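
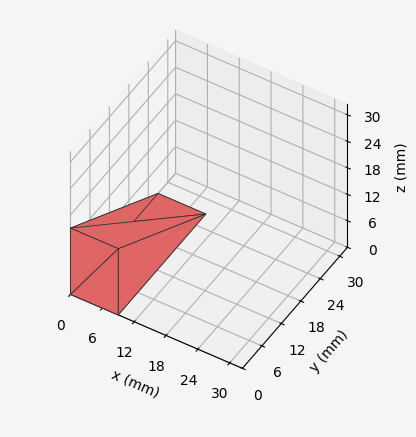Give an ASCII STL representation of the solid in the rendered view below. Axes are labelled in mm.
Reading the render: the shape is a wedge (ramp): 9 × 27 mm base, rising to 15 mm along the y=0 edge and sloping linearly to z=0 at y=27 (dimensions read to the nearest mm from the axis ticks). For the STL, each face is triangulated and given an outward normal.

solid part
  facet normal 0.0000 0.0000 -1.0000
    outer loop
      vertex 9.0 27.0 0.0
      vertex 9.0 0.0 0.0
      vertex 0.0 0.0 0.0
    endloop
  endfacet
  facet normal 0.0000 0.0000 -1.0000
    outer loop
      vertex 0.0 27.0 0.0
      vertex 9.0 27.0 0.0
      vertex 0.0 0.0 0.0
    endloop
  endfacet
  facet normal 0.0000 -1.0000 0.0000
    outer loop
      vertex 0.0 0.0 0.0
      vertex 9.0 0.0 0.0
      vertex 9.0 0.0 15.0
    endloop
  endfacet
  facet normal 0.0000 -1.0000 0.0000
    outer loop
      vertex 0.0 0.0 0.0
      vertex 9.0 0.0 15.0
      vertex 0.0 0.0 15.0
    endloop
  endfacet
  facet normal 0.0000 0.4856 0.8742
    outer loop
      vertex 0.0 0.0 15.0
      vertex 9.0 0.0 15.0
      vertex 9.0 27.0 0.0
    endloop
  endfacet
  facet normal 0.0000 0.4856 0.8742
    outer loop
      vertex 0.0 0.0 15.0
      vertex 9.0 27.0 0.0
      vertex 0.0 27.0 0.0
    endloop
  endfacet
  facet normal -1.0000 0.0000 0.0000
    outer loop
      vertex 0.0 0.0 15.0
      vertex 0.0 27.0 0.0
      vertex 0.0 0.0 0.0
    endloop
  endfacet
  facet normal 1.0000 0.0000 0.0000
    outer loop
      vertex 9.0 0.0 0.0
      vertex 9.0 27.0 0.0
      vertex 9.0 0.0 15.0
    endloop
  endfacet
endsolid part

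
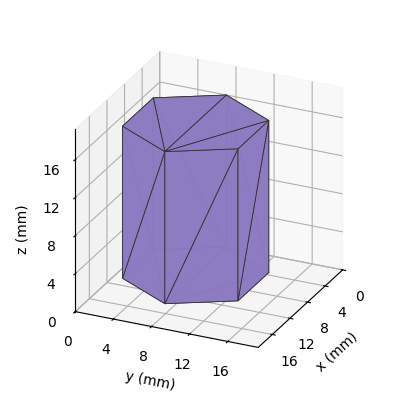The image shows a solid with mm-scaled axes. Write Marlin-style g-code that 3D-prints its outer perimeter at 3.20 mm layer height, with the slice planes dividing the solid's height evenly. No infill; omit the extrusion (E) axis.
Reading the render: the shape is a regular 6-sided prism (a cylinder approximated with 6 flat sides), circumscribed radius ≈ 7 mm, height ≈ 16 mm (dimensions read to the nearest mm from the axis ticks). For the g-code, the solid's height is divided into equal slices at the stated Δz and each level perimeter traced with G1 moves after a G0 lift.

; perimeter-only toolpath
G21 ; units = mm
G90 ; absolute positioning
G28 ; home
; layer 1
G0 Z3.20
G0 X14.00 Y7.00
G1 X10.50 Y13.06
G1 X3.50 Y13.06
G1 X0.00 Y7.00
G1 X3.50 Y0.94
G1 X10.50 Y0.94
G1 X14.00 Y7.00
; layer 2
G0 Z6.40
G0 X14.00 Y7.00
G1 X10.50 Y13.06
G1 X3.50 Y13.06
G1 X0.00 Y7.00
G1 X3.50 Y0.94
G1 X10.50 Y0.94
G1 X14.00 Y7.00
; layer 3
G0 Z9.60
G0 X14.00 Y7.00
G1 X10.50 Y13.06
G1 X3.50 Y13.06
G1 X0.00 Y7.00
G1 X3.50 Y0.94
G1 X10.50 Y0.94
G1 X14.00 Y7.00
; layer 4
G0 Z12.80
G0 X14.00 Y7.00
G1 X10.50 Y13.06
G1 X3.50 Y13.06
G1 X0.00 Y7.00
G1 X3.50 Y0.94
G1 X10.50 Y0.94
G1 X14.00 Y7.00
; layer 5
G0 Z16.00
G0 X14.00 Y7.00
G1 X10.50 Y13.06
G1 X3.50 Y13.06
G1 X0.00 Y7.00
G1 X3.50 Y0.94
G1 X10.50 Y0.94
G1 X14.00 Y7.00
M2 ; end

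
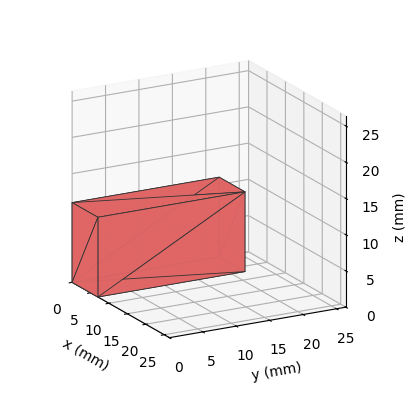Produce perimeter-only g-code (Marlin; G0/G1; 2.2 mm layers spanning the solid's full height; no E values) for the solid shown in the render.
Reading the render: the shape is a rectangular box, roughly 7 × 22 mm footprint and 11 mm tall (dimensions read to the nearest mm from the axis ticks). For the g-code, the solid's height is divided into equal slices at the stated Δz and each level perimeter traced with G1 moves after a G0 lift.

; perimeter-only toolpath
G21 ; units = mm
G90 ; absolute positioning
G28 ; home
; layer 1
G0 Z2.2
G0 X0.0 Y0.0
G1 X7.0 Y0.0
G1 X7.0 Y22.0
G1 X0.0 Y22.0
G1 X0.0 Y0.0
; layer 2
G0 Z4.4
G0 X0.0 Y0.0
G1 X7.0 Y0.0
G1 X7.0 Y22.0
G1 X0.0 Y22.0
G1 X0.0 Y0.0
; layer 3
G0 Z6.6
G0 X0.0 Y0.0
G1 X7.0 Y0.0
G1 X7.0 Y22.0
G1 X0.0 Y22.0
G1 X0.0 Y0.0
; layer 4
G0 Z8.8
G0 X0.0 Y0.0
G1 X7.0 Y0.0
G1 X7.0 Y22.0
G1 X0.0 Y22.0
G1 X0.0 Y0.0
; layer 5
G0 Z11.0
G0 X0.0 Y0.0
G1 X7.0 Y0.0
G1 X7.0 Y22.0
G1 X0.0 Y22.0
G1 X0.0 Y0.0
M2 ; end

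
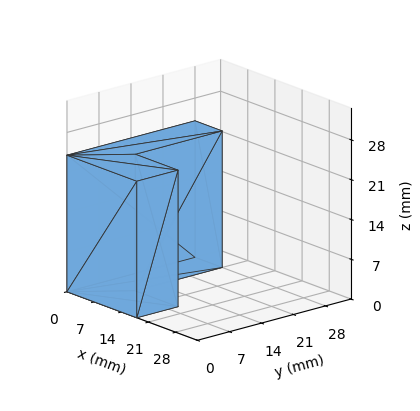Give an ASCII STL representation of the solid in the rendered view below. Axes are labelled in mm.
Reading the render: the shape is an L-shaped prism: outer 18 × 28 mm, arm thicknesses ≈ 9 mm (horizontal) and 7 mm (vertical), extruded 24 mm in z (dimensions read to the nearest mm from the axis ticks). For the STL, each face is triangulated and given an outward normal.

solid part
  facet normal 0.0000 0.0000 -1.0000
    outer loop
      vertex 18.00 9.00 0.00
      vertex 18.00 0.00 0.00
      vertex 0.00 0.00 0.00
    endloop
  endfacet
  facet normal 0.0000 0.0000 -1.0000
    outer loop
      vertex 7.00 9.00 0.00
      vertex 18.00 9.00 0.00
      vertex 0.00 0.00 0.00
    endloop
  endfacet
  facet normal 0.0000 0.0000 -1.0000
    outer loop
      vertex 7.00 28.00 0.00
      vertex 7.00 9.00 0.00
      vertex 0.00 0.00 0.00
    endloop
  endfacet
  facet normal 0.0000 0.0000 -1.0000
    outer loop
      vertex 0.00 28.00 0.00
      vertex 7.00 28.00 0.00
      vertex 0.00 0.00 0.00
    endloop
  endfacet
  facet normal 0.0000 0.0000 1.0000
    outer loop
      vertex 0.00 0.00 24.00
      vertex 18.00 0.00 24.00
      vertex 18.00 9.00 24.00
    endloop
  endfacet
  facet normal 0.0000 0.0000 1.0000
    outer loop
      vertex 0.00 0.00 24.00
      vertex 18.00 9.00 24.00
      vertex 7.00 9.00 24.00
    endloop
  endfacet
  facet normal 0.0000 0.0000 1.0000
    outer loop
      vertex 0.00 0.00 24.00
      vertex 7.00 9.00 24.00
      vertex 7.00 28.00 24.00
    endloop
  endfacet
  facet normal 0.0000 0.0000 1.0000
    outer loop
      vertex 0.00 0.00 24.00
      vertex 7.00 28.00 24.00
      vertex 0.00 28.00 24.00
    endloop
  endfacet
  facet normal 0.0000 -1.0000 0.0000
    outer loop
      vertex 0.00 0.00 0.00
      vertex 18.00 0.00 0.00
      vertex 18.00 0.00 24.00
    endloop
  endfacet
  facet normal 0.0000 -1.0000 0.0000
    outer loop
      vertex 0.00 0.00 0.00
      vertex 18.00 0.00 24.00
      vertex 0.00 0.00 24.00
    endloop
  endfacet
  facet normal 1.0000 0.0000 0.0000
    outer loop
      vertex 18.00 0.00 0.00
      vertex 18.00 9.00 0.00
      vertex 18.00 9.00 24.00
    endloop
  endfacet
  facet normal 1.0000 0.0000 0.0000
    outer loop
      vertex 18.00 0.00 0.00
      vertex 18.00 9.00 24.00
      vertex 18.00 0.00 24.00
    endloop
  endfacet
  facet normal 0.0000 1.0000 0.0000
    outer loop
      vertex 18.00 9.00 0.00
      vertex 7.00 9.00 0.00
      vertex 7.00 9.00 24.00
    endloop
  endfacet
  facet normal 0.0000 1.0000 0.0000
    outer loop
      vertex 18.00 9.00 0.00
      vertex 7.00 9.00 24.00
      vertex 18.00 9.00 24.00
    endloop
  endfacet
  facet normal 1.0000 0.0000 0.0000
    outer loop
      vertex 7.00 9.00 0.00
      vertex 7.00 28.00 0.00
      vertex 7.00 28.00 24.00
    endloop
  endfacet
  facet normal 1.0000 0.0000 0.0000
    outer loop
      vertex 7.00 9.00 0.00
      vertex 7.00 28.00 24.00
      vertex 7.00 9.00 24.00
    endloop
  endfacet
  facet normal 0.0000 1.0000 0.0000
    outer loop
      vertex 7.00 28.00 0.00
      vertex 0.00 28.00 0.00
      vertex 0.00 28.00 24.00
    endloop
  endfacet
  facet normal 0.0000 1.0000 0.0000
    outer loop
      vertex 7.00 28.00 0.00
      vertex 0.00 28.00 24.00
      vertex 7.00 28.00 24.00
    endloop
  endfacet
  facet normal -1.0000 0.0000 0.0000
    outer loop
      vertex 0.00 28.00 0.00
      vertex 0.00 0.00 0.00
      vertex 0.00 0.00 24.00
    endloop
  endfacet
  facet normal -1.0000 0.0000 0.0000
    outer loop
      vertex 0.00 28.00 0.00
      vertex 0.00 0.00 24.00
      vertex 0.00 28.00 24.00
    endloop
  endfacet
endsolid part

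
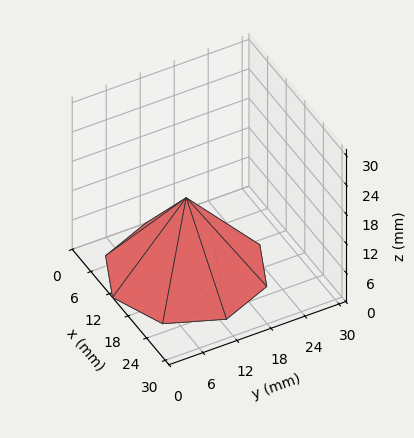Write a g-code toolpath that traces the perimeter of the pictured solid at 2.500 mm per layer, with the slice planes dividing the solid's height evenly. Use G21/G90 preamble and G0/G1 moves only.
Reading the render: the shape is a regular 8-sided pyramid, base circumscribed radius ≈ 13 mm, apex at z ≈ 15 mm (dimensions read to the nearest mm from the axis ticks). For the g-code, the solid's height is divided into equal slices at the stated Δz and each level perimeter traced with G1 moves after a G0 lift.

; perimeter-only toolpath
G21 ; units = mm
G90 ; absolute positioning
G28 ; home
; layer 1
G0 Z2.500
G0 X23.833 Y13.000
G1 X20.660 Y20.660
G1 X13.000 Y23.833
G1 X5.340 Y20.660
G1 X2.167 Y13.000
G1 X5.340 Y5.340
G1 X13.000 Y2.167
G1 X20.660 Y5.340
G1 X23.833 Y13.000
; layer 2
G0 Z5.000
G0 X21.667 Y13.000
G1 X19.128 Y19.128
G1 X13.000 Y21.667
G1 X6.872 Y19.128
G1 X4.333 Y13.000
G1 X6.872 Y6.872
G1 X13.000 Y4.333
G1 X19.128 Y6.872
G1 X21.667 Y13.000
; layer 3
G0 Z7.500
G0 X19.500 Y13.000
G1 X17.596 Y17.596
G1 X13.000 Y19.500
G1 X8.404 Y17.596
G1 X6.500 Y13.000
G1 X8.404 Y8.404
G1 X13.000 Y6.500
G1 X17.596 Y8.404
G1 X19.500 Y13.000
; layer 4
G0 Z10.000
G0 X17.333 Y13.000
G1 X16.064 Y16.064
G1 X13.000 Y17.333
G1 X9.936 Y16.064
G1 X8.667 Y13.000
G1 X9.936 Y9.936
G1 X13.000 Y8.667
G1 X16.064 Y9.936
G1 X17.333 Y13.000
; layer 5
G0 Z12.500
G0 X15.167 Y13.000
G1 X14.532 Y14.532
G1 X13.000 Y15.167
G1 X11.468 Y14.532
G1 X10.833 Y13.000
G1 X11.468 Y11.468
G1 X13.000 Y10.833
G1 X14.532 Y11.468
G1 X15.167 Y13.000
M2 ; end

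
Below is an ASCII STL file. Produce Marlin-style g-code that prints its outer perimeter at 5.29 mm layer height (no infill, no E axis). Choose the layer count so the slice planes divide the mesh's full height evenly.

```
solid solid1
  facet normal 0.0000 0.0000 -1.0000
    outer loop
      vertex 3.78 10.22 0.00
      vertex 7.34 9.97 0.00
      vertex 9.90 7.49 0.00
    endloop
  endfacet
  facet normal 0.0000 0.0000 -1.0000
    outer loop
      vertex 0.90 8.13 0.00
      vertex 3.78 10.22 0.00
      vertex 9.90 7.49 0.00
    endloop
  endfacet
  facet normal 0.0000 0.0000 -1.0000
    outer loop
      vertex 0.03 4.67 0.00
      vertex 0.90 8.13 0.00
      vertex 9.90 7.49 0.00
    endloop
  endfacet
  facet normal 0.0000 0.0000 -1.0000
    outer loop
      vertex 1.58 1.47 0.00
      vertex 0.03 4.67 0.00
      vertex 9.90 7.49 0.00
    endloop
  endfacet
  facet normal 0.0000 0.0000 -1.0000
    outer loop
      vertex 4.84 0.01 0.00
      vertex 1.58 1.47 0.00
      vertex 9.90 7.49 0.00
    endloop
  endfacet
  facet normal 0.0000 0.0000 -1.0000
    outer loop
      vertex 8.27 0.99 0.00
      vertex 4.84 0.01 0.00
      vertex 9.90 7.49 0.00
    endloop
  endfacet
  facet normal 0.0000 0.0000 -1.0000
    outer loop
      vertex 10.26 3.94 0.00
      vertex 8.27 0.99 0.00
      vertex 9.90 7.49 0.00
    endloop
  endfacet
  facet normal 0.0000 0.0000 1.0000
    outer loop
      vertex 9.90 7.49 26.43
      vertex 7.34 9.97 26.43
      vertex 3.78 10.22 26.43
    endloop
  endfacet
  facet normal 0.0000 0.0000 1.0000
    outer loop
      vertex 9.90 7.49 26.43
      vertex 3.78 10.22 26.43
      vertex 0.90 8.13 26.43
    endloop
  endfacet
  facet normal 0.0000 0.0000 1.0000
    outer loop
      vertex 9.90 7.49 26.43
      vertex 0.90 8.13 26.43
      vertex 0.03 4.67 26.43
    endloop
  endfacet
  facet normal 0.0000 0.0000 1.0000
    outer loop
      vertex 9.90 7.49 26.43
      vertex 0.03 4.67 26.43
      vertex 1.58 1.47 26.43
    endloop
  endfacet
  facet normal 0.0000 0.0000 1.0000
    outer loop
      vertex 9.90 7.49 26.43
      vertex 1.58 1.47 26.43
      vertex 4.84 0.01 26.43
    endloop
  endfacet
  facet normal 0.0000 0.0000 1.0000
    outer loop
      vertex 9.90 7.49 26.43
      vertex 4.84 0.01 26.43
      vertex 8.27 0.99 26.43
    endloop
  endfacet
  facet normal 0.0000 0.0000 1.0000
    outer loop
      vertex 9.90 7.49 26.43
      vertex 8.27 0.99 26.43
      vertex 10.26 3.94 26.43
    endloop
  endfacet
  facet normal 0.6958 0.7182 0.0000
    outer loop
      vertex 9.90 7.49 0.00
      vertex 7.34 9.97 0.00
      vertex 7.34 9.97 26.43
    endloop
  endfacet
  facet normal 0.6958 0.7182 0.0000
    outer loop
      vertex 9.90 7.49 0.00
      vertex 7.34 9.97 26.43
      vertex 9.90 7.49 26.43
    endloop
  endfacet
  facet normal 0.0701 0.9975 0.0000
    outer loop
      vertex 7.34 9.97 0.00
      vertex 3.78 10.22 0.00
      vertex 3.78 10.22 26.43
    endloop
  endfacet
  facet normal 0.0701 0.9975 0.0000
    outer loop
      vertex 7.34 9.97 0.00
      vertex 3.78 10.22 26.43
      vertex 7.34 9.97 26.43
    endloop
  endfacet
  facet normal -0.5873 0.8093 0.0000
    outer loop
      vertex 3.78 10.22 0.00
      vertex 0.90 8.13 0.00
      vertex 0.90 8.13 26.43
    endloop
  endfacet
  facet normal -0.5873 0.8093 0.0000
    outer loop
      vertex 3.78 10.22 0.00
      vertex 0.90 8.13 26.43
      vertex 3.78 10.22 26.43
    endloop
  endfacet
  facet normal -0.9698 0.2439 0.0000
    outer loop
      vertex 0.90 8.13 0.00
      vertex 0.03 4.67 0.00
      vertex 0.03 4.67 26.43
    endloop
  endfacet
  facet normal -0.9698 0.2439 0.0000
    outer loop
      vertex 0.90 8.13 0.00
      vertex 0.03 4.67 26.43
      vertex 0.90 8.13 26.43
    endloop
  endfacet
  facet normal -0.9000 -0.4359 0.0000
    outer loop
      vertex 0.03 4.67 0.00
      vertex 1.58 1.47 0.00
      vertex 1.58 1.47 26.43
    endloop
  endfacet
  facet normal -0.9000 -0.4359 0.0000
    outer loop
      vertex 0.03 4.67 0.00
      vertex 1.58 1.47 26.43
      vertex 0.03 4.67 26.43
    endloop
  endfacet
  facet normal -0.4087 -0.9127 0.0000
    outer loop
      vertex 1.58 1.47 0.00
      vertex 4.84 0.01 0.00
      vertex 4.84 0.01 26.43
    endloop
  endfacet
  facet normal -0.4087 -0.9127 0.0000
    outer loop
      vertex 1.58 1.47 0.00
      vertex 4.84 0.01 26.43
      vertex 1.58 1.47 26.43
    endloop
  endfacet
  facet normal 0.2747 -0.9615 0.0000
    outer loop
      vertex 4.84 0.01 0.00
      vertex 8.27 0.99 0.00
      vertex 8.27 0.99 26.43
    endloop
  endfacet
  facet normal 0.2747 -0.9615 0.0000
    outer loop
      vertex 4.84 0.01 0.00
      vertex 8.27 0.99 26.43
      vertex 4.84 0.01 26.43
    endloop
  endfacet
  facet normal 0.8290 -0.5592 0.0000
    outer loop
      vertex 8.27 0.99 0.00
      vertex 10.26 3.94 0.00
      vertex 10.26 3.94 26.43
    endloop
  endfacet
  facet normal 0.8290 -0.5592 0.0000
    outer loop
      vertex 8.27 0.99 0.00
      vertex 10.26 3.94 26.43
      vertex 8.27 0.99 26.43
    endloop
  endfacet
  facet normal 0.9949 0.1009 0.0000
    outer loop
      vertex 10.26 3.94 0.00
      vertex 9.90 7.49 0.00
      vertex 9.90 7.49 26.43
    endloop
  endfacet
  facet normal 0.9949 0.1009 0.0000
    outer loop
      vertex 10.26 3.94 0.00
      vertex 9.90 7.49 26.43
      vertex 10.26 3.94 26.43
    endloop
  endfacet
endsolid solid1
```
; perimeter-only toolpath
G21 ; units = mm
G90 ; absolute positioning
G28 ; home
; layer 1
G0 Z5.29
G0 X9.90 Y7.49
G1 X7.34 Y9.97
G1 X3.78 Y10.22
G1 X0.90 Y8.13
G1 X0.03 Y4.67
G1 X1.58 Y1.47
G1 X4.84 Y0.01
G1 X8.27 Y0.99
G1 X10.26 Y3.94
G1 X9.90 Y7.49
; layer 2
G0 Z10.57
G0 X9.90 Y7.49
G1 X7.34 Y9.97
G1 X3.78 Y10.22
G1 X0.90 Y8.13
G1 X0.03 Y4.67
G1 X1.58 Y1.47
G1 X4.84 Y0.01
G1 X8.27 Y0.99
G1 X10.26 Y3.94
G1 X9.90 Y7.49
; layer 3
G0 Z15.86
G0 X9.90 Y7.49
G1 X7.34 Y9.97
G1 X3.78 Y10.22
G1 X0.90 Y8.13
G1 X0.03 Y4.67
G1 X1.58 Y1.47
G1 X4.84 Y0.01
G1 X8.27 Y0.99
G1 X10.26 Y3.94
G1 X9.90 Y7.49
; layer 4
G0 Z21.14
G0 X9.90 Y7.49
G1 X7.34 Y9.97
G1 X3.78 Y10.22
G1 X0.90 Y8.13
G1 X0.03 Y4.67
G1 X1.58 Y1.47
G1 X4.84 Y0.01
G1 X8.27 Y0.99
G1 X10.26 Y3.94
G1 X9.90 Y7.49
; layer 5
G0 Z26.43
G0 X9.90 Y7.49
G1 X7.34 Y9.97
G1 X3.78 Y10.22
G1 X0.90 Y8.13
G1 X0.03 Y4.67
G1 X1.58 Y1.47
G1 X4.84 Y0.01
G1 X8.27 Y0.99
G1 X10.26 Y3.94
G1 X9.90 Y7.49
M2 ; end

The solid is a regular 9-sided prism (a cylinder approximated with 9 flat sides), circumscribed radius ≈ 5.21 mm, height ≈ 26.4 mm. Slicing at Δz = 5.29 mm — 5 equal slices spanning the solid's height, so layer i sits at z = i·h/5 — gives 5 non-empty perimeters. Each is a 9-segment closed polygon; G0 lifts to the layer z and rapids to the start vertex, then G1 traces the edges.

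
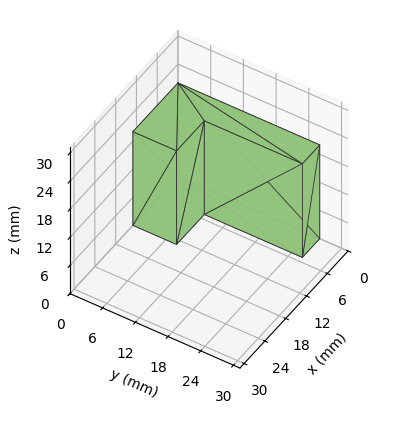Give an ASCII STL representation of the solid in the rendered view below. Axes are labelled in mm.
Reading the render: the shape is an L-shaped prism: outer 13 × 26 mm, arm thicknesses ≈ 8 mm (horizontal) and 5 mm (vertical), extruded 20 mm in z (dimensions read to the nearest mm from the axis ticks). For the STL, each face is triangulated and given an outward normal.

solid part
  facet normal 0.0000 0.0000 -1.0000
    outer loop
      vertex 13.00 8.00 0.00
      vertex 13.00 0.00 0.00
      vertex 0.00 0.00 0.00
    endloop
  endfacet
  facet normal 0.0000 0.0000 -1.0000
    outer loop
      vertex 5.00 8.00 0.00
      vertex 13.00 8.00 0.00
      vertex 0.00 0.00 0.00
    endloop
  endfacet
  facet normal 0.0000 0.0000 -1.0000
    outer loop
      vertex 5.00 26.00 0.00
      vertex 5.00 8.00 0.00
      vertex 0.00 0.00 0.00
    endloop
  endfacet
  facet normal 0.0000 0.0000 -1.0000
    outer loop
      vertex 0.00 26.00 0.00
      vertex 5.00 26.00 0.00
      vertex 0.00 0.00 0.00
    endloop
  endfacet
  facet normal 0.0000 0.0000 1.0000
    outer loop
      vertex 0.00 0.00 20.00
      vertex 13.00 0.00 20.00
      vertex 13.00 8.00 20.00
    endloop
  endfacet
  facet normal 0.0000 0.0000 1.0000
    outer loop
      vertex 0.00 0.00 20.00
      vertex 13.00 8.00 20.00
      vertex 5.00 8.00 20.00
    endloop
  endfacet
  facet normal 0.0000 0.0000 1.0000
    outer loop
      vertex 0.00 0.00 20.00
      vertex 5.00 8.00 20.00
      vertex 5.00 26.00 20.00
    endloop
  endfacet
  facet normal 0.0000 0.0000 1.0000
    outer loop
      vertex 0.00 0.00 20.00
      vertex 5.00 26.00 20.00
      vertex 0.00 26.00 20.00
    endloop
  endfacet
  facet normal 0.0000 -1.0000 0.0000
    outer loop
      vertex 0.00 0.00 0.00
      vertex 13.00 0.00 0.00
      vertex 13.00 0.00 20.00
    endloop
  endfacet
  facet normal 0.0000 -1.0000 0.0000
    outer loop
      vertex 0.00 0.00 0.00
      vertex 13.00 0.00 20.00
      vertex 0.00 0.00 20.00
    endloop
  endfacet
  facet normal 1.0000 0.0000 0.0000
    outer loop
      vertex 13.00 0.00 0.00
      vertex 13.00 8.00 0.00
      vertex 13.00 8.00 20.00
    endloop
  endfacet
  facet normal 1.0000 0.0000 0.0000
    outer loop
      vertex 13.00 0.00 0.00
      vertex 13.00 8.00 20.00
      vertex 13.00 0.00 20.00
    endloop
  endfacet
  facet normal 0.0000 1.0000 0.0000
    outer loop
      vertex 13.00 8.00 0.00
      vertex 5.00 8.00 0.00
      vertex 5.00 8.00 20.00
    endloop
  endfacet
  facet normal 0.0000 1.0000 0.0000
    outer loop
      vertex 13.00 8.00 0.00
      vertex 5.00 8.00 20.00
      vertex 13.00 8.00 20.00
    endloop
  endfacet
  facet normal 1.0000 0.0000 0.0000
    outer loop
      vertex 5.00 8.00 0.00
      vertex 5.00 26.00 0.00
      vertex 5.00 26.00 20.00
    endloop
  endfacet
  facet normal 1.0000 0.0000 0.0000
    outer loop
      vertex 5.00 8.00 0.00
      vertex 5.00 26.00 20.00
      vertex 5.00 8.00 20.00
    endloop
  endfacet
  facet normal 0.0000 1.0000 0.0000
    outer loop
      vertex 5.00 26.00 0.00
      vertex 0.00 26.00 0.00
      vertex 0.00 26.00 20.00
    endloop
  endfacet
  facet normal 0.0000 1.0000 0.0000
    outer loop
      vertex 5.00 26.00 0.00
      vertex 0.00 26.00 20.00
      vertex 5.00 26.00 20.00
    endloop
  endfacet
  facet normal -1.0000 0.0000 0.0000
    outer loop
      vertex 0.00 26.00 0.00
      vertex 0.00 0.00 0.00
      vertex 0.00 0.00 20.00
    endloop
  endfacet
  facet normal -1.0000 0.0000 0.0000
    outer loop
      vertex 0.00 26.00 0.00
      vertex 0.00 0.00 20.00
      vertex 0.00 26.00 20.00
    endloop
  endfacet
endsolid part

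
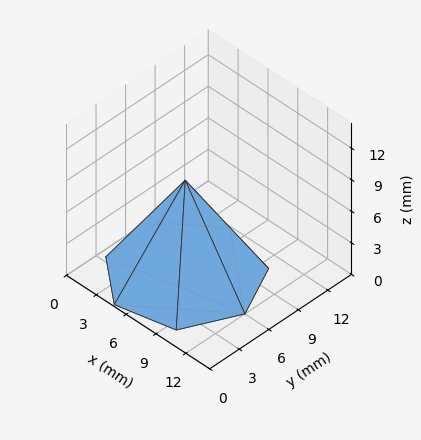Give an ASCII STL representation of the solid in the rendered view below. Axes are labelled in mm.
Reading the render: the shape is a regular 7-sided pyramid, base circumscribed radius ≈ 6 mm, apex at z ≈ 9 mm (dimensions read to the nearest mm from the axis ticks). For the STL, each face is triangulated and given an outward normal.

solid part
  facet normal 0.0000 0.0000 -1.0000
    outer loop
      vertex 4.66 11.85 0.00
      vertex 9.74 10.69 0.00
      vertex 12.00 6.00 0.00
    endloop
  endfacet
  facet normal 0.0000 0.0000 -1.0000
    outer loop
      vertex 0.59 8.60 0.00
      vertex 4.66 11.85 0.00
      vertex 12.00 6.00 0.00
    endloop
  endfacet
  facet normal 0.0000 0.0000 -1.0000
    outer loop
      vertex 0.59 3.40 0.00
      vertex 0.59 8.60 0.00
      vertex 12.00 6.00 0.00
    endloop
  endfacet
  facet normal 0.0000 0.0000 -1.0000
    outer loop
      vertex 4.66 0.15 0.00
      vertex 0.59 3.40 0.00
      vertex 12.00 6.00 0.00
    endloop
  endfacet
  facet normal 0.0000 0.0000 -1.0000
    outer loop
      vertex 9.74 1.31 0.00
      vertex 4.66 0.15 0.00
      vertex 12.00 6.00 0.00
    endloop
  endfacet
  facet normal 0.7723 0.3721 0.5149
    outer loop
      vertex 12.00 6.00 0.00
      vertex 9.74 10.69 0.00
      vertex 6.00 6.00 9.00
    endloop
  endfacet
  facet normal 0.1908 0.8358 0.5148
    outer loop
      vertex 9.74 10.69 0.00
      vertex 4.66 11.85 0.00
      vertex 6.00 6.00 9.00
    endloop
  endfacet
  facet normal -0.5349 0.6698 0.5150
    outer loop
      vertex 4.66 11.85 0.00
      vertex 0.59 8.60 0.00
      vertex 6.00 6.00 9.00
    endloop
  endfacet
  facet normal -0.8571 0.0000 0.5152
    outer loop
      vertex 0.59 8.60 0.00
      vertex 0.59 3.40 0.00
      vertex 6.00 6.00 9.00
    endloop
  endfacet
  facet normal -0.5349 -0.6698 0.5150
    outer loop
      vertex 0.59 3.40 0.00
      vertex 4.66 0.15 0.00
      vertex 6.00 6.00 9.00
    endloop
  endfacet
  facet normal 0.1908 -0.8358 0.5148
    outer loop
      vertex 4.66 0.15 0.00
      vertex 9.74 1.31 0.00
      vertex 6.00 6.00 9.00
    endloop
  endfacet
  facet normal 0.7723 -0.3721 0.5149
    outer loop
      vertex 9.74 1.31 0.00
      vertex 12.00 6.00 0.00
      vertex 6.00 6.00 9.00
    endloop
  endfacet
endsolid part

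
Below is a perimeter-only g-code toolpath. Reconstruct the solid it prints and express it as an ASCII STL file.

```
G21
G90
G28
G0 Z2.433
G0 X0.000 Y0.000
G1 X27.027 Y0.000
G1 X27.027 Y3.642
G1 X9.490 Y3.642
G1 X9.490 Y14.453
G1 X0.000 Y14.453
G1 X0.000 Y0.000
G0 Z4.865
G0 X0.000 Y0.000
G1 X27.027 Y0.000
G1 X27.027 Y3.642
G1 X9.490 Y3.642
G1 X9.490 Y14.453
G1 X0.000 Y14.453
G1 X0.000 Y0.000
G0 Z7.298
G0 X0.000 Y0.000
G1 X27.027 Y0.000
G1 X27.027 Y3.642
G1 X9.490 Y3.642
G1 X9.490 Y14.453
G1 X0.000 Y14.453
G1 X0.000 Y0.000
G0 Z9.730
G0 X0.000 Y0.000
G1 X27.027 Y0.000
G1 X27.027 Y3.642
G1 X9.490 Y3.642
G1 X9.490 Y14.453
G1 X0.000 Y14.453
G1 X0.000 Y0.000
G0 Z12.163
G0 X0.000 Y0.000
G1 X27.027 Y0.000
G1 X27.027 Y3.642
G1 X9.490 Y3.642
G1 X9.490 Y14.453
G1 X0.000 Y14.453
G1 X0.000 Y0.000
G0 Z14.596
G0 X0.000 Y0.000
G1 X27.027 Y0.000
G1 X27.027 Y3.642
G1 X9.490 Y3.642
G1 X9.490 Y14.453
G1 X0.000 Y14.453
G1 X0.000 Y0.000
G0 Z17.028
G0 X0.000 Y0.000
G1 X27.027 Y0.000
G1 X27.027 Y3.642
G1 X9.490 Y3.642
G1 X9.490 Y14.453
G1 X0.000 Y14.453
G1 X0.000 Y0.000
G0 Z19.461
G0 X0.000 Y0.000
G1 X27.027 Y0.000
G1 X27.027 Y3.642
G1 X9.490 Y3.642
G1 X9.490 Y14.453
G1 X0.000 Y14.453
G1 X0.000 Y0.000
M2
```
solid part
  facet normal 0.0000 0.0000 -1.0000
    outer loop
      vertex 27.027 3.642 0.000
      vertex 27.027 0.000 0.000
      vertex 0.000 0.000 0.000
    endloop
  endfacet
  facet normal 0.0000 0.0000 -1.0000
    outer loop
      vertex 9.490 3.642 0.000
      vertex 27.027 3.642 0.000
      vertex 0.000 0.000 0.000
    endloop
  endfacet
  facet normal 0.0000 0.0000 -1.0000
    outer loop
      vertex 9.490 14.453 0.000
      vertex 9.490 3.642 0.000
      vertex 0.000 0.000 0.000
    endloop
  endfacet
  facet normal 0.0000 0.0000 -1.0000
    outer loop
      vertex 0.000 14.453 0.000
      vertex 9.490 14.453 0.000
      vertex 0.000 0.000 0.000
    endloop
  endfacet
  facet normal 0.0000 0.0000 1.0000
    outer loop
      vertex 0.000 0.000 19.461
      vertex 27.027 0.000 19.461
      vertex 27.027 3.642 19.461
    endloop
  endfacet
  facet normal 0.0000 0.0000 1.0000
    outer loop
      vertex 0.000 0.000 19.461
      vertex 27.027 3.642 19.461
      vertex 9.490 3.642 19.461
    endloop
  endfacet
  facet normal 0.0000 0.0000 1.0000
    outer loop
      vertex 0.000 0.000 19.461
      vertex 9.490 3.642 19.461
      vertex 9.490 14.453 19.461
    endloop
  endfacet
  facet normal 0.0000 0.0000 1.0000
    outer loop
      vertex 0.000 0.000 19.461
      vertex 9.490 14.453 19.461
      vertex 0.000 14.453 19.461
    endloop
  endfacet
  facet normal 0.0000 -1.0000 0.0000
    outer loop
      vertex 0.000 0.000 0.000
      vertex 27.027 0.000 0.000
      vertex 27.027 0.000 19.461
    endloop
  endfacet
  facet normal 0.0000 -1.0000 0.0000
    outer loop
      vertex 0.000 0.000 0.000
      vertex 27.027 0.000 19.461
      vertex 0.000 0.000 19.461
    endloop
  endfacet
  facet normal 1.0000 0.0000 0.0000
    outer loop
      vertex 27.027 0.000 0.000
      vertex 27.027 3.642 0.000
      vertex 27.027 3.642 19.461
    endloop
  endfacet
  facet normal 1.0000 0.0000 0.0000
    outer loop
      vertex 27.027 0.000 0.000
      vertex 27.027 3.642 19.461
      vertex 27.027 0.000 19.461
    endloop
  endfacet
  facet normal 0.0000 1.0000 0.0000
    outer loop
      vertex 27.027 3.642 0.000
      vertex 9.490 3.642 0.000
      vertex 9.490 3.642 19.461
    endloop
  endfacet
  facet normal 0.0000 1.0000 0.0000
    outer loop
      vertex 27.027 3.642 0.000
      vertex 9.490 3.642 19.461
      vertex 27.027 3.642 19.461
    endloop
  endfacet
  facet normal 1.0000 0.0000 0.0000
    outer loop
      vertex 9.490 3.642 0.000
      vertex 9.490 14.453 0.000
      vertex 9.490 14.453 19.461
    endloop
  endfacet
  facet normal 1.0000 0.0000 0.0000
    outer loop
      vertex 9.490 3.642 0.000
      vertex 9.490 14.453 19.461
      vertex 9.490 3.642 19.461
    endloop
  endfacet
  facet normal 0.0000 1.0000 0.0000
    outer loop
      vertex 9.490 14.453 0.000
      vertex 0.000 14.453 0.000
      vertex 0.000 14.453 19.461
    endloop
  endfacet
  facet normal 0.0000 1.0000 0.0000
    outer loop
      vertex 9.490 14.453 0.000
      vertex 0.000 14.453 19.461
      vertex 9.490 14.453 19.461
    endloop
  endfacet
  facet normal -1.0000 0.0000 0.0000
    outer loop
      vertex 0.000 14.453 0.000
      vertex 0.000 0.000 0.000
      vertex 0.000 0.000 19.461
    endloop
  endfacet
  facet normal -1.0000 0.0000 0.0000
    outer loop
      vertex 0.000 14.453 0.000
      vertex 0.000 0.000 19.461
      vertex 0.000 14.453 19.461
    endloop
  endfacet
endsolid part

The G0 Z moves step by Δz≈2.433 mm. Every layer's G1 loop is the same polygon, so the solid is a straight extrusion of it from z=0 to z≈19.5. Closing with flat bottom and top caps and triangulating gives 20 facets — an L-shaped prism: outer 27 × 14.5 mm, arm thicknesses ≈ 3.64 mm (horizontal) and 9.49 mm (vertical), extruded 19.5 mm in z.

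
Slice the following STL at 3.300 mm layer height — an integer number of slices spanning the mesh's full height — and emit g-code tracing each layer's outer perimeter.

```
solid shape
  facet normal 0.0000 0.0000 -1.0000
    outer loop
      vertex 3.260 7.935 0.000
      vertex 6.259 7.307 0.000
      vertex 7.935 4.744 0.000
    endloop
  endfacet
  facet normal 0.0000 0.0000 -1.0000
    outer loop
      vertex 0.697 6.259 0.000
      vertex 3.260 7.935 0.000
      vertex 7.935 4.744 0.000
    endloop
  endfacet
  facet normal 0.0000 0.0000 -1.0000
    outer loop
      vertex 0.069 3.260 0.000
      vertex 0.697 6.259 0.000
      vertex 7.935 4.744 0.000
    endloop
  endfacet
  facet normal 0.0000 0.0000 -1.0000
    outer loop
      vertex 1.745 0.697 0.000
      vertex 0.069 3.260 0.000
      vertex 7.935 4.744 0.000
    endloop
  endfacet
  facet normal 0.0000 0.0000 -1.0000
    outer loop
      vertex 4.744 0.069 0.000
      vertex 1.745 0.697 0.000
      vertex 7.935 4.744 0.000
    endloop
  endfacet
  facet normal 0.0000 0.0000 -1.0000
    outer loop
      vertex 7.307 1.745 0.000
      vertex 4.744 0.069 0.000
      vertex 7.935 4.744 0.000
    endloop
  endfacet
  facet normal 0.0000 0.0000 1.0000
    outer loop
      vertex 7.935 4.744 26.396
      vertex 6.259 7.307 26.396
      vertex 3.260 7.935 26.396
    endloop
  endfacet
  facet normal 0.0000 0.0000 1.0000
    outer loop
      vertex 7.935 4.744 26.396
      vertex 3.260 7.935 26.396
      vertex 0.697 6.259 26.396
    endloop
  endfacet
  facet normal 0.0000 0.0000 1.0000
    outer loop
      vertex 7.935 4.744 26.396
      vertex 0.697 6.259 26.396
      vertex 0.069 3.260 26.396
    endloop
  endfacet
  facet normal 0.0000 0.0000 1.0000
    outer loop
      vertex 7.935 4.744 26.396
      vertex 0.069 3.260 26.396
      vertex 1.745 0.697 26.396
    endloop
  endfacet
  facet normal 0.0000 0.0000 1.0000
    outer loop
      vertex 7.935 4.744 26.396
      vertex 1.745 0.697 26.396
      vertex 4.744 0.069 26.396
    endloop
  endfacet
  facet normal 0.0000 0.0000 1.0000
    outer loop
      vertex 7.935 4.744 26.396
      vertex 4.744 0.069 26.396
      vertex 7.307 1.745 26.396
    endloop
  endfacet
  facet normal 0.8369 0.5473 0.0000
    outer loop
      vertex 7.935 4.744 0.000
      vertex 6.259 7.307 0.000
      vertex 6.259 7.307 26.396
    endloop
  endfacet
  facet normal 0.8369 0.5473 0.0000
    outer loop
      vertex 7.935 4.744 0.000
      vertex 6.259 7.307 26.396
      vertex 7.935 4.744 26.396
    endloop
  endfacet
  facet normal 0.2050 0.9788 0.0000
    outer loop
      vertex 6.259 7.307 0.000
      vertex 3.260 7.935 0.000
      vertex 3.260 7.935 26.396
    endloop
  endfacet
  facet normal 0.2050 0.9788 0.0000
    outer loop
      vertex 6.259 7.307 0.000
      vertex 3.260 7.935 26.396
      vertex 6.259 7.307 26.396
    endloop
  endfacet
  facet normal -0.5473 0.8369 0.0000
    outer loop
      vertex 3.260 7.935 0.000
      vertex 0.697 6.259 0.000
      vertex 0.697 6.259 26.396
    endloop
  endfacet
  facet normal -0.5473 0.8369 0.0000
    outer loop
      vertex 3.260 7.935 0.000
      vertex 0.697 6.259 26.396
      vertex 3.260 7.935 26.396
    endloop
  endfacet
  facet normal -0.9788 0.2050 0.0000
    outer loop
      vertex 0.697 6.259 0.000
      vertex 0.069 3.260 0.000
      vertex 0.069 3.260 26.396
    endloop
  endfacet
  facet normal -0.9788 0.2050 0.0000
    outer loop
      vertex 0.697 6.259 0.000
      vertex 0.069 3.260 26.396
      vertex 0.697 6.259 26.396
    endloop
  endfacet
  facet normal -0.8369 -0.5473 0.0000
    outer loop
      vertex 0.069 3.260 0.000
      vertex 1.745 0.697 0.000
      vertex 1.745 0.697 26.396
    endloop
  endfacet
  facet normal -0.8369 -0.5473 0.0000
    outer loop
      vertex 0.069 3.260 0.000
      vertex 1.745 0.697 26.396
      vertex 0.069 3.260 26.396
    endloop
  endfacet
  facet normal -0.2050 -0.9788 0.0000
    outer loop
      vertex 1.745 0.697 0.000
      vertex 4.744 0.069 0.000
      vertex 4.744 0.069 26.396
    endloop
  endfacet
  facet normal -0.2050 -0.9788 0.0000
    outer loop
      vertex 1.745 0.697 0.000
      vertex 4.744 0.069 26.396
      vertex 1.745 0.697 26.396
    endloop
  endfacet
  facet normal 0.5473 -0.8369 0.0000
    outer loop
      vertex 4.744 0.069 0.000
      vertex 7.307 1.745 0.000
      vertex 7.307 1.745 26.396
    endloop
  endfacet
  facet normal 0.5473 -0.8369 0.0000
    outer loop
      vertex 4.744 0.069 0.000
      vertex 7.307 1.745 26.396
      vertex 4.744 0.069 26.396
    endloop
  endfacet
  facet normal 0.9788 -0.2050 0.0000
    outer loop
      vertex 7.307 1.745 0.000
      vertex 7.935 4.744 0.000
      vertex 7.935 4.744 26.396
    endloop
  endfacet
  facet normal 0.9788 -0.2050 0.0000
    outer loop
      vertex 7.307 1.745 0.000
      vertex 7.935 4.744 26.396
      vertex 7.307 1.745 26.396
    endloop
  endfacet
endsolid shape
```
; perimeter-only toolpath
G21 ; units = mm
G90 ; absolute positioning
G28 ; home
; layer 1
G0 Z3.300
G0 X7.935 Y4.744
G1 X6.259 Y7.307
G1 X3.260 Y7.935
G1 X0.697 Y6.259
G1 X0.069 Y3.260
G1 X1.745 Y0.697
G1 X4.744 Y0.069
G1 X7.307 Y1.745
G1 X7.935 Y4.744
; layer 2
G0 Z6.599
G0 X7.935 Y4.744
G1 X6.259 Y7.307
G1 X3.260 Y7.935
G1 X0.697 Y6.259
G1 X0.069 Y3.260
G1 X1.745 Y0.697
G1 X4.744 Y0.069
G1 X7.307 Y1.745
G1 X7.935 Y4.744
; layer 3
G0 Z9.899
G0 X7.935 Y4.744
G1 X6.259 Y7.307
G1 X3.260 Y7.935
G1 X0.697 Y6.259
G1 X0.069 Y3.260
G1 X1.745 Y0.697
G1 X4.744 Y0.069
G1 X7.307 Y1.745
G1 X7.935 Y4.744
; layer 4
G0 Z13.198
G0 X7.935 Y4.744
G1 X6.259 Y7.307
G1 X3.260 Y7.935
G1 X0.697 Y6.259
G1 X0.069 Y3.260
G1 X1.745 Y0.697
G1 X4.744 Y0.069
G1 X7.307 Y1.745
G1 X7.935 Y4.744
; layer 5
G0 Z16.498
G0 X7.935 Y4.744
G1 X6.259 Y7.307
G1 X3.260 Y7.935
G1 X0.697 Y6.259
G1 X0.069 Y3.260
G1 X1.745 Y0.697
G1 X4.744 Y0.069
G1 X7.307 Y1.745
G1 X7.935 Y4.744
; layer 6
G0 Z19.797
G0 X7.935 Y4.744
G1 X6.259 Y7.307
G1 X3.260 Y7.935
G1 X0.697 Y6.259
G1 X0.069 Y3.260
G1 X1.745 Y0.697
G1 X4.744 Y0.069
G1 X7.307 Y1.745
G1 X7.935 Y4.744
; layer 7
G0 Z23.096
G0 X7.935 Y4.744
G1 X6.259 Y7.307
G1 X3.260 Y7.935
G1 X0.697 Y6.259
G1 X0.069 Y3.260
G1 X1.745 Y0.697
G1 X4.744 Y0.069
G1 X7.307 Y1.745
G1 X7.935 Y4.744
; layer 8
G0 Z26.396
G0 X7.935 Y4.744
G1 X6.259 Y7.307
G1 X3.260 Y7.935
G1 X0.697 Y6.259
G1 X0.069 Y3.260
G1 X1.745 Y0.697
G1 X4.744 Y0.069
G1 X7.307 Y1.745
G1 X7.935 Y4.744
M2 ; end

The solid is a regular 8-sided prism (a cylinder approximated with 8 flat sides), circumscribed radius ≈ 4 mm, height ≈ 26.4 mm. Slicing at Δz = 3.300 mm — 8 equal slices spanning the solid's height, so layer i sits at z = i·h/8 — gives 8 non-empty perimeters. Each is a 8-segment closed polygon; G0 lifts to the layer z and rapids to the start vertex, then G1 traces the edges.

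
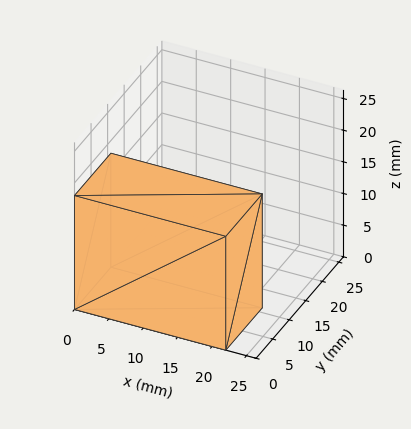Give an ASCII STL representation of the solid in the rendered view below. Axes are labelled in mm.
Reading the render: the shape is a rectangular box, roughly 22 × 11 mm footprint and 18 mm tall (dimensions read to the nearest mm from the axis ticks). For the STL, each face is triangulated and given an outward normal.

solid part
  facet normal 0.0000 0.0000 -1.0000
    outer loop
      vertex 22.000 11.000 0.000
      vertex 22.000 0.000 0.000
      vertex 0.000 0.000 0.000
    endloop
  endfacet
  facet normal 0.0000 0.0000 -1.0000
    outer loop
      vertex 0.000 11.000 0.000
      vertex 22.000 11.000 0.000
      vertex 0.000 0.000 0.000
    endloop
  endfacet
  facet normal 0.0000 0.0000 1.0000
    outer loop
      vertex 0.000 0.000 18.000
      vertex 22.000 0.000 18.000
      vertex 22.000 11.000 18.000
    endloop
  endfacet
  facet normal 0.0000 0.0000 1.0000
    outer loop
      vertex 0.000 0.000 18.000
      vertex 22.000 11.000 18.000
      vertex 0.000 11.000 18.000
    endloop
  endfacet
  facet normal 0.0000 -1.0000 0.0000
    outer loop
      vertex 0.000 0.000 0.000
      vertex 22.000 0.000 0.000
      vertex 22.000 0.000 18.000
    endloop
  endfacet
  facet normal 0.0000 -1.0000 0.0000
    outer loop
      vertex 0.000 0.000 0.000
      vertex 22.000 0.000 18.000
      vertex 0.000 0.000 18.000
    endloop
  endfacet
  facet normal 0.0000 1.0000 0.0000
    outer loop
      vertex 22.000 11.000 18.000
      vertex 22.000 11.000 0.000
      vertex 0.000 11.000 0.000
    endloop
  endfacet
  facet normal 0.0000 1.0000 0.0000
    outer loop
      vertex 0.000 11.000 18.000
      vertex 22.000 11.000 18.000
      vertex 0.000 11.000 0.000
    endloop
  endfacet
  facet normal -1.0000 0.0000 0.0000
    outer loop
      vertex 0.000 11.000 18.000
      vertex 0.000 11.000 0.000
      vertex 0.000 0.000 0.000
    endloop
  endfacet
  facet normal -1.0000 0.0000 0.0000
    outer loop
      vertex 0.000 0.000 18.000
      vertex 0.000 11.000 18.000
      vertex 0.000 0.000 0.000
    endloop
  endfacet
  facet normal 1.0000 0.0000 0.0000
    outer loop
      vertex 22.000 0.000 0.000
      vertex 22.000 11.000 0.000
      vertex 22.000 11.000 18.000
    endloop
  endfacet
  facet normal 1.0000 0.0000 0.0000
    outer loop
      vertex 22.000 0.000 0.000
      vertex 22.000 11.000 18.000
      vertex 22.000 0.000 18.000
    endloop
  endfacet
endsolid part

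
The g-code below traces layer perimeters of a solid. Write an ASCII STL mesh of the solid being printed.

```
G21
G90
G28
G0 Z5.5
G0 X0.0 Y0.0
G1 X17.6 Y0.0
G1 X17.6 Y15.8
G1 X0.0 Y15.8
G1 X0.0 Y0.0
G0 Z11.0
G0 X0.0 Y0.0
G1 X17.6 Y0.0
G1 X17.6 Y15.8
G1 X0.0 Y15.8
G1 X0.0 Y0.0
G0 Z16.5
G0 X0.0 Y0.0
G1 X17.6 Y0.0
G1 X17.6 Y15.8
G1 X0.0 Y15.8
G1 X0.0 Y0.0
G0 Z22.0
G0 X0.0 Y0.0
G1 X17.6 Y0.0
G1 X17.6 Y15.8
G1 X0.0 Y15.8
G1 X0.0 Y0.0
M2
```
solid part
  facet normal 0.0000 0.0000 -1.0000
    outer loop
      vertex 17.6 15.8 0.0
      vertex 17.6 0.0 0.0
      vertex 0.0 0.0 0.0
    endloop
  endfacet
  facet normal 0.0000 0.0000 -1.0000
    outer loop
      vertex 0.0 15.8 0.0
      vertex 17.6 15.8 0.0
      vertex 0.0 0.0 0.0
    endloop
  endfacet
  facet normal 0.0000 0.0000 1.0000
    outer loop
      vertex 0.0 0.0 22.0
      vertex 17.6 0.0 22.0
      vertex 17.6 15.8 22.0
    endloop
  endfacet
  facet normal 0.0000 0.0000 1.0000
    outer loop
      vertex 0.0 0.0 22.0
      vertex 17.6 15.8 22.0
      vertex 0.0 15.8 22.0
    endloop
  endfacet
  facet normal 0.0000 -1.0000 0.0000
    outer loop
      vertex 0.0 0.0 0.0
      vertex 17.6 0.0 0.0
      vertex 17.6 0.0 22.0
    endloop
  endfacet
  facet normal 0.0000 -1.0000 0.0000
    outer loop
      vertex 0.0 0.0 0.0
      vertex 17.6 0.0 22.0
      vertex 0.0 0.0 22.0
    endloop
  endfacet
  facet normal 0.0000 1.0000 0.0000
    outer loop
      vertex 17.6 15.8 22.0
      vertex 17.6 15.8 0.0
      vertex 0.0 15.8 0.0
    endloop
  endfacet
  facet normal 0.0000 1.0000 0.0000
    outer loop
      vertex 0.0 15.8 22.0
      vertex 17.6 15.8 22.0
      vertex 0.0 15.8 0.0
    endloop
  endfacet
  facet normal -1.0000 0.0000 0.0000
    outer loop
      vertex 0.0 15.8 22.0
      vertex 0.0 15.8 0.0
      vertex 0.0 0.0 0.0
    endloop
  endfacet
  facet normal -1.0000 0.0000 0.0000
    outer loop
      vertex 0.0 0.0 22.0
      vertex 0.0 15.8 22.0
      vertex 0.0 0.0 0.0
    endloop
  endfacet
  facet normal 1.0000 0.0000 0.0000
    outer loop
      vertex 17.6 0.0 0.0
      vertex 17.6 15.8 0.0
      vertex 17.6 15.8 22.0
    endloop
  endfacet
  facet normal 1.0000 0.0000 0.0000
    outer loop
      vertex 17.6 0.0 0.0
      vertex 17.6 15.8 22.0
      vertex 17.6 0.0 22.0
    endloop
  endfacet
endsolid part

The G0 Z moves step by Δz≈5.5 mm. Every layer's G1 loop is the same polygon, so the solid is a straight extrusion of it from z=0 to z≈22. Closing with flat bottom and top caps and triangulating gives 12 facets — a rectangular box, roughly 17.6 × 15.8 mm footprint and 22 mm tall.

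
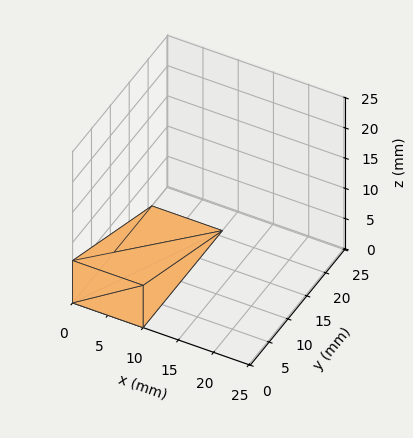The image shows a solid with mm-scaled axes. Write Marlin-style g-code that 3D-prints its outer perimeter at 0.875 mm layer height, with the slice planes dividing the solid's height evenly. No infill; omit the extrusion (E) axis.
Reading the render: the shape is a wedge (ramp): 10 × 21 mm base, rising to 7 mm along the y=0 edge and sloping linearly to z=0 at y=21 (dimensions read to the nearest mm from the axis ticks). For the g-code, the solid's height is divided into equal slices at the stated Δz and each level perimeter traced with G1 moves after a G0 lift.

; perimeter-only toolpath
G21 ; units = mm
G90 ; absolute positioning
G28 ; home
; layer 1
G0 Z0.875
G0 X0.000 Y0.000
G1 X10.000 Y0.000
G1 X10.000 Y18.375
G1 X0.000 Y18.375
G1 X0.000 Y0.000
; layer 2
G0 Z1.750
G0 X0.000 Y0.000
G1 X10.000 Y0.000
G1 X10.000 Y15.750
G1 X0.000 Y15.750
G1 X0.000 Y0.000
; layer 3
G0 Z2.625
G0 X0.000 Y0.000
G1 X10.000 Y0.000
G1 X10.000 Y13.125
G1 X0.000 Y13.125
G1 X0.000 Y0.000
; layer 4
G0 Z3.500
G0 X0.000 Y0.000
G1 X10.000 Y0.000
G1 X10.000 Y10.500
G1 X0.000 Y10.500
G1 X0.000 Y0.000
; layer 5
G0 Z4.375
G0 X0.000 Y0.000
G1 X10.000 Y0.000
G1 X10.000 Y7.875
G1 X0.000 Y7.875
G1 X0.000 Y0.000
; layer 6
G0 Z5.250
G0 X0.000 Y0.000
G1 X10.000 Y0.000
G1 X10.000 Y5.250
G1 X0.000 Y5.250
G1 X0.000 Y0.000
; layer 7
G0 Z6.125
G0 X0.000 Y0.000
G1 X10.000 Y0.000
G1 X10.000 Y2.625
G1 X0.000 Y2.625
G1 X0.000 Y0.000
M2 ; end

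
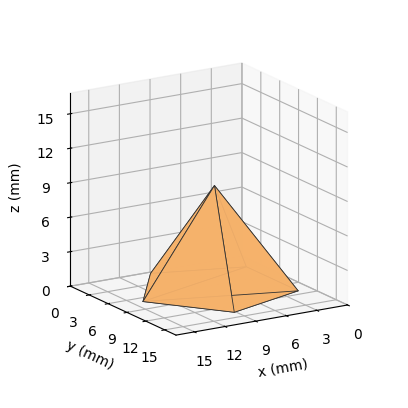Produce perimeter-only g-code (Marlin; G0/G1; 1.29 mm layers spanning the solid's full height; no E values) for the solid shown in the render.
Reading the render: the shape is a regular 5-sided pyramid, base circumscribed radius ≈ 7 mm, apex at z ≈ 9 mm (dimensions read to the nearest mm from the axis ticks). For the g-code, the solid's height is divided into equal slices at the stated Δz and each level perimeter traced with G1 moves after a G0 lift.

; perimeter-only toolpath
G21 ; units = mm
G90 ; absolute positioning
G28 ; home
; layer 1
G0 Z1.29
G0 X13.00 Y7.00
G1 X8.85 Y12.71
G1 X2.15 Y10.52
G1 X2.15 Y3.48
G1 X8.85 Y1.29
G1 X13.00 Y7.00
; layer 2
G0 Z2.57
G0 X12.00 Y7.00
G1 X8.54 Y11.76
G1 X2.96 Y9.94
G1 X2.96 Y4.06
G1 X8.54 Y2.24
G1 X12.00 Y7.00
; layer 3
G0 Z3.86
G0 X11.00 Y7.00
G1 X8.23 Y10.81
G1 X3.77 Y9.35
G1 X3.77 Y4.65
G1 X8.23 Y3.19
G1 X11.00 Y7.00
; layer 4
G0 Z5.14
G0 X10.00 Y7.00
G1 X7.93 Y9.85
G1 X4.57 Y8.76
G1 X4.57 Y5.24
G1 X7.93 Y4.15
G1 X10.00 Y7.00
; layer 5
G0 Z6.43
G0 X9.00 Y7.00
G1 X7.62 Y8.90
G1 X5.38 Y8.17
G1 X5.38 Y5.83
G1 X7.62 Y5.10
G1 X9.00 Y7.00
; layer 6
G0 Z7.71
G0 X8.00 Y7.00
G1 X7.31 Y7.95
G1 X6.19 Y7.59
G1 X6.19 Y6.41
G1 X7.31 Y6.05
G1 X8.00 Y7.00
M2 ; end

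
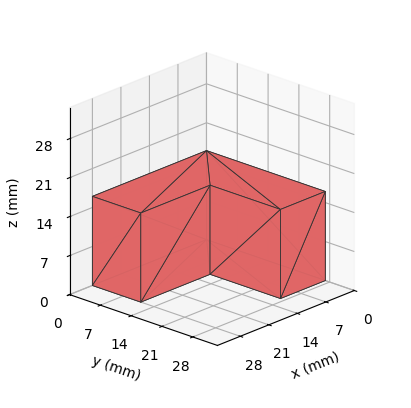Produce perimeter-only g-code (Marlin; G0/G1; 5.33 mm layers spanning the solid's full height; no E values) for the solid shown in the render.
Reading the render: the shape is an L-shaped prism: outer 28 × 27 mm, arm thicknesses ≈ 11 mm (horizontal) and 11 mm (vertical), extruded 16 mm in z (dimensions read to the nearest mm from the axis ticks). For the g-code, the solid's height is divided into equal slices at the stated Δz and each level perimeter traced with G1 moves after a G0 lift.

; perimeter-only toolpath
G21 ; units = mm
G90 ; absolute positioning
G28 ; home
; layer 1
G0 Z5.33
G0 X0.00 Y0.00
G1 X28.00 Y0.00
G1 X28.00 Y11.00
G1 X11.00 Y11.00
G1 X11.00 Y27.00
G1 X0.00 Y27.00
G1 X0.00 Y0.00
; layer 2
G0 Z10.67
G0 X0.00 Y0.00
G1 X28.00 Y0.00
G1 X28.00 Y11.00
G1 X11.00 Y11.00
G1 X11.00 Y27.00
G1 X0.00 Y27.00
G1 X0.00 Y0.00
; layer 3
G0 Z16.00
G0 X0.00 Y0.00
G1 X28.00 Y0.00
G1 X28.00 Y11.00
G1 X11.00 Y11.00
G1 X11.00 Y27.00
G1 X0.00 Y27.00
G1 X0.00 Y0.00
M2 ; end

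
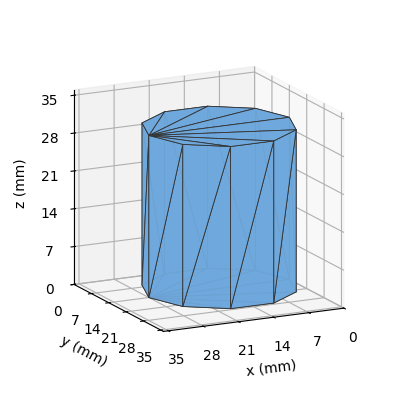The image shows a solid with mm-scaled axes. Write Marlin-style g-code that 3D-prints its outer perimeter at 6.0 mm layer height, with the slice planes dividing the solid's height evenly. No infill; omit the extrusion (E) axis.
Reading the render: the shape is a regular 10-sided prism (a cylinder approximated with 10 flat sides), circumscribed radius ≈ 14 mm, height ≈ 30 mm (dimensions read to the nearest mm from the axis ticks). For the g-code, the solid's height is divided into equal slices at the stated Δz and each level perimeter traced with G1 moves after a G0 lift.

; perimeter-only toolpath
G21 ; units = mm
G90 ; absolute positioning
G28 ; home
; layer 1
G0 Z6.0
G0 X28.0 Y14.0
G1 X25.3 Y22.2
G1 X18.3 Y27.3
G1 X9.7 Y27.3
G1 X2.7 Y22.2
G1 X0.0 Y14.0
G1 X2.7 Y5.8
G1 X9.7 Y0.7
G1 X18.3 Y0.7
G1 X25.3 Y5.8
G1 X28.0 Y14.0
; layer 2
G0 Z12.0
G0 X28.0 Y14.0
G1 X25.3 Y22.2
G1 X18.3 Y27.3
G1 X9.7 Y27.3
G1 X2.7 Y22.2
G1 X0.0 Y14.0
G1 X2.7 Y5.8
G1 X9.7 Y0.7
G1 X18.3 Y0.7
G1 X25.3 Y5.8
G1 X28.0 Y14.0
; layer 3
G0 Z18.0
G0 X28.0 Y14.0
G1 X25.3 Y22.2
G1 X18.3 Y27.3
G1 X9.7 Y27.3
G1 X2.7 Y22.2
G1 X0.0 Y14.0
G1 X2.7 Y5.8
G1 X9.7 Y0.7
G1 X18.3 Y0.7
G1 X25.3 Y5.8
G1 X28.0 Y14.0
; layer 4
G0 Z24.0
G0 X28.0 Y14.0
G1 X25.3 Y22.2
G1 X18.3 Y27.3
G1 X9.7 Y27.3
G1 X2.7 Y22.2
G1 X0.0 Y14.0
G1 X2.7 Y5.8
G1 X9.7 Y0.7
G1 X18.3 Y0.7
G1 X25.3 Y5.8
G1 X28.0 Y14.0
; layer 5
G0 Z30.0
G0 X28.0 Y14.0
G1 X25.3 Y22.2
G1 X18.3 Y27.3
G1 X9.7 Y27.3
G1 X2.7 Y22.2
G1 X0.0 Y14.0
G1 X2.7 Y5.8
G1 X9.7 Y0.7
G1 X18.3 Y0.7
G1 X25.3 Y5.8
G1 X28.0 Y14.0
M2 ; end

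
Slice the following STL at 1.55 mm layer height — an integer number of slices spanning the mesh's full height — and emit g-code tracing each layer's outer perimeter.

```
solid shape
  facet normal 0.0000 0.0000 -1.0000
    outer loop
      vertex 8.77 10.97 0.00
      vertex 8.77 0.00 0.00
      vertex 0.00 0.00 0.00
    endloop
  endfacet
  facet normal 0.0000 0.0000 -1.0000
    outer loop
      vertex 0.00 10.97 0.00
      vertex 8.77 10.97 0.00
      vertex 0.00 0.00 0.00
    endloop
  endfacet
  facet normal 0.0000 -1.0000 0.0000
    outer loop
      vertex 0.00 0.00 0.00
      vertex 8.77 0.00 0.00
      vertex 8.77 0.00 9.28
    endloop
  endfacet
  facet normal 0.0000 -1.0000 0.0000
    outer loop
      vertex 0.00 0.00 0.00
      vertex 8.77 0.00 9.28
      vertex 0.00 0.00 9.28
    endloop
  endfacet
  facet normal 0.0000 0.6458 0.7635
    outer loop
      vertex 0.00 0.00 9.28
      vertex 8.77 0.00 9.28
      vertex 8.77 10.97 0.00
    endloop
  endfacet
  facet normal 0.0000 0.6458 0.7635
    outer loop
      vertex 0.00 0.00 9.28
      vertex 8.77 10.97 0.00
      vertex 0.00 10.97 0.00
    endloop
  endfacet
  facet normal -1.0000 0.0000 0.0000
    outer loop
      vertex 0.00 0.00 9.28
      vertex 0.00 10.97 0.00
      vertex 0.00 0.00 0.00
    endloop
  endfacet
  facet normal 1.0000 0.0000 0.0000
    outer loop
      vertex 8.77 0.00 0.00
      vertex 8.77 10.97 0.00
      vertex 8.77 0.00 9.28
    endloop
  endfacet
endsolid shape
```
; perimeter-only toolpath
G21 ; units = mm
G90 ; absolute positioning
G28 ; home
; layer 1
G0 Z1.55
G0 X0.00 Y0.00
G1 X8.77 Y0.00
G1 X8.77 Y9.14
G1 X0.00 Y9.14
G1 X0.00 Y0.00
; layer 2
G0 Z3.09
G0 X0.00 Y0.00
G1 X8.77 Y0.00
G1 X8.77 Y7.31
G1 X0.00 Y7.31
G1 X0.00 Y0.00
; layer 3
G0 Z4.64
G0 X0.00 Y0.00
G1 X8.77 Y0.00
G1 X8.77 Y5.49
G1 X0.00 Y5.49
G1 X0.00 Y0.00
; layer 4
G0 Z6.19
G0 X0.00 Y0.00
G1 X8.77 Y0.00
G1 X8.77 Y3.66
G1 X0.00 Y3.66
G1 X0.00 Y0.00
; layer 5
G0 Z7.73
G0 X0.00 Y0.00
G1 X8.77 Y0.00
G1 X8.77 Y1.83
G1 X0.00 Y1.83
G1 X0.00 Y0.00
M2 ; end

The solid is a wedge (ramp): 8.77 × 11 mm base, rising to 9.28 mm along the y=0 edge and sloping linearly to z=0 at y=11. Slicing at Δz = 1.55 mm — 6 equal slices spanning the solid's height, so layer i sits at z = i·h/6 — gives 5 non-empty perimeters. Each is a 4-segment closed polygon; G0 lifts to the layer z and rapids to the start vertex, then G1 traces the edges. The cross-section shrinks linearly with z (the slice at the apex is degenerate and omitted).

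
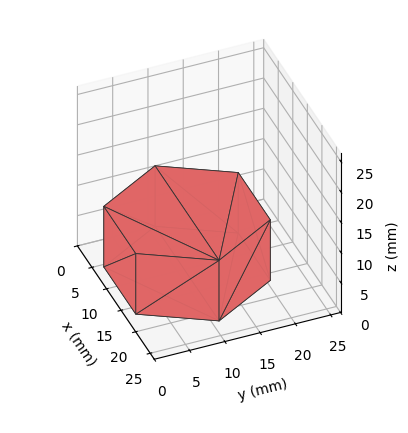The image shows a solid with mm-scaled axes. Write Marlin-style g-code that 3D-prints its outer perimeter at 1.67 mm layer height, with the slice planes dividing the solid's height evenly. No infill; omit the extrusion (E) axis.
Reading the render: the shape is a regular 6-sided prism (a cylinder approximated with 6 flat sides), circumscribed radius ≈ 11 mm, height ≈ 10 mm (dimensions read to the nearest mm from the axis ticks). For the g-code, the solid's height is divided into equal slices at the stated Δz and each level perimeter traced with G1 moves after a G0 lift.

; perimeter-only toolpath
G21 ; units = mm
G90 ; absolute positioning
G28 ; home
; layer 1
G0 Z1.67
G0 X22.00 Y11.00
G1 X16.50 Y20.53
G1 X5.50 Y20.53
G1 X0.00 Y11.00
G1 X5.50 Y1.47
G1 X16.50 Y1.47
G1 X22.00 Y11.00
; layer 2
G0 Z3.33
G0 X22.00 Y11.00
G1 X16.50 Y20.53
G1 X5.50 Y20.53
G1 X0.00 Y11.00
G1 X5.50 Y1.47
G1 X16.50 Y1.47
G1 X22.00 Y11.00
; layer 3
G0 Z5.00
G0 X22.00 Y11.00
G1 X16.50 Y20.53
G1 X5.50 Y20.53
G1 X0.00 Y11.00
G1 X5.50 Y1.47
G1 X16.50 Y1.47
G1 X22.00 Y11.00
; layer 4
G0 Z6.67
G0 X22.00 Y11.00
G1 X16.50 Y20.53
G1 X5.50 Y20.53
G1 X0.00 Y11.00
G1 X5.50 Y1.47
G1 X16.50 Y1.47
G1 X22.00 Y11.00
; layer 5
G0 Z8.33
G0 X22.00 Y11.00
G1 X16.50 Y20.53
G1 X5.50 Y20.53
G1 X0.00 Y11.00
G1 X5.50 Y1.47
G1 X16.50 Y1.47
G1 X22.00 Y11.00
; layer 6
G0 Z10.00
G0 X22.00 Y11.00
G1 X16.50 Y20.53
G1 X5.50 Y20.53
G1 X0.00 Y11.00
G1 X5.50 Y1.47
G1 X16.50 Y1.47
G1 X22.00 Y11.00
M2 ; end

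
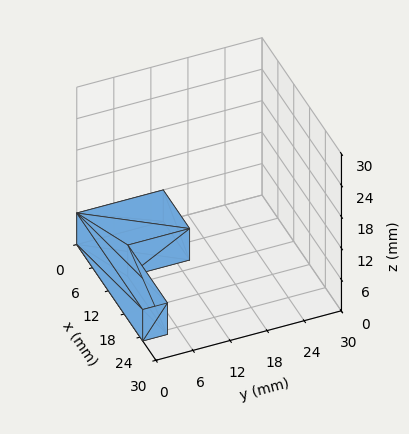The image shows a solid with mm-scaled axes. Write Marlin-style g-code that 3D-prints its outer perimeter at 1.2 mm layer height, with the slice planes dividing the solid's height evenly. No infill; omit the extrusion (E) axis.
Reading the render: the shape is an L-shaped prism: outer 25 × 14 mm, arm thicknesses ≈ 4 mm (horizontal) and 10 mm (vertical), extruded 6 mm in z (dimensions read to the nearest mm from the axis ticks). For the g-code, the solid's height is divided into equal slices at the stated Δz and each level perimeter traced with G1 moves after a G0 lift.

; perimeter-only toolpath
G21 ; units = mm
G90 ; absolute positioning
G28 ; home
; layer 1
G0 Z1.2
G0 X0.0 Y0.0
G1 X25.0 Y0.0
G1 X25.0 Y4.0
G1 X10.0 Y4.0
G1 X10.0 Y14.0
G1 X0.0 Y14.0
G1 X0.0 Y0.0
; layer 2
G0 Z2.4
G0 X0.0 Y0.0
G1 X25.0 Y0.0
G1 X25.0 Y4.0
G1 X10.0 Y4.0
G1 X10.0 Y14.0
G1 X0.0 Y14.0
G1 X0.0 Y0.0
; layer 3
G0 Z3.6
G0 X0.0 Y0.0
G1 X25.0 Y0.0
G1 X25.0 Y4.0
G1 X10.0 Y4.0
G1 X10.0 Y14.0
G1 X0.0 Y14.0
G1 X0.0 Y0.0
; layer 4
G0 Z4.8
G0 X0.0 Y0.0
G1 X25.0 Y0.0
G1 X25.0 Y4.0
G1 X10.0 Y4.0
G1 X10.0 Y14.0
G1 X0.0 Y14.0
G1 X0.0 Y0.0
; layer 5
G0 Z6.0
G0 X0.0 Y0.0
G1 X25.0 Y0.0
G1 X25.0 Y4.0
G1 X10.0 Y4.0
G1 X10.0 Y14.0
G1 X0.0 Y14.0
G1 X0.0 Y0.0
M2 ; end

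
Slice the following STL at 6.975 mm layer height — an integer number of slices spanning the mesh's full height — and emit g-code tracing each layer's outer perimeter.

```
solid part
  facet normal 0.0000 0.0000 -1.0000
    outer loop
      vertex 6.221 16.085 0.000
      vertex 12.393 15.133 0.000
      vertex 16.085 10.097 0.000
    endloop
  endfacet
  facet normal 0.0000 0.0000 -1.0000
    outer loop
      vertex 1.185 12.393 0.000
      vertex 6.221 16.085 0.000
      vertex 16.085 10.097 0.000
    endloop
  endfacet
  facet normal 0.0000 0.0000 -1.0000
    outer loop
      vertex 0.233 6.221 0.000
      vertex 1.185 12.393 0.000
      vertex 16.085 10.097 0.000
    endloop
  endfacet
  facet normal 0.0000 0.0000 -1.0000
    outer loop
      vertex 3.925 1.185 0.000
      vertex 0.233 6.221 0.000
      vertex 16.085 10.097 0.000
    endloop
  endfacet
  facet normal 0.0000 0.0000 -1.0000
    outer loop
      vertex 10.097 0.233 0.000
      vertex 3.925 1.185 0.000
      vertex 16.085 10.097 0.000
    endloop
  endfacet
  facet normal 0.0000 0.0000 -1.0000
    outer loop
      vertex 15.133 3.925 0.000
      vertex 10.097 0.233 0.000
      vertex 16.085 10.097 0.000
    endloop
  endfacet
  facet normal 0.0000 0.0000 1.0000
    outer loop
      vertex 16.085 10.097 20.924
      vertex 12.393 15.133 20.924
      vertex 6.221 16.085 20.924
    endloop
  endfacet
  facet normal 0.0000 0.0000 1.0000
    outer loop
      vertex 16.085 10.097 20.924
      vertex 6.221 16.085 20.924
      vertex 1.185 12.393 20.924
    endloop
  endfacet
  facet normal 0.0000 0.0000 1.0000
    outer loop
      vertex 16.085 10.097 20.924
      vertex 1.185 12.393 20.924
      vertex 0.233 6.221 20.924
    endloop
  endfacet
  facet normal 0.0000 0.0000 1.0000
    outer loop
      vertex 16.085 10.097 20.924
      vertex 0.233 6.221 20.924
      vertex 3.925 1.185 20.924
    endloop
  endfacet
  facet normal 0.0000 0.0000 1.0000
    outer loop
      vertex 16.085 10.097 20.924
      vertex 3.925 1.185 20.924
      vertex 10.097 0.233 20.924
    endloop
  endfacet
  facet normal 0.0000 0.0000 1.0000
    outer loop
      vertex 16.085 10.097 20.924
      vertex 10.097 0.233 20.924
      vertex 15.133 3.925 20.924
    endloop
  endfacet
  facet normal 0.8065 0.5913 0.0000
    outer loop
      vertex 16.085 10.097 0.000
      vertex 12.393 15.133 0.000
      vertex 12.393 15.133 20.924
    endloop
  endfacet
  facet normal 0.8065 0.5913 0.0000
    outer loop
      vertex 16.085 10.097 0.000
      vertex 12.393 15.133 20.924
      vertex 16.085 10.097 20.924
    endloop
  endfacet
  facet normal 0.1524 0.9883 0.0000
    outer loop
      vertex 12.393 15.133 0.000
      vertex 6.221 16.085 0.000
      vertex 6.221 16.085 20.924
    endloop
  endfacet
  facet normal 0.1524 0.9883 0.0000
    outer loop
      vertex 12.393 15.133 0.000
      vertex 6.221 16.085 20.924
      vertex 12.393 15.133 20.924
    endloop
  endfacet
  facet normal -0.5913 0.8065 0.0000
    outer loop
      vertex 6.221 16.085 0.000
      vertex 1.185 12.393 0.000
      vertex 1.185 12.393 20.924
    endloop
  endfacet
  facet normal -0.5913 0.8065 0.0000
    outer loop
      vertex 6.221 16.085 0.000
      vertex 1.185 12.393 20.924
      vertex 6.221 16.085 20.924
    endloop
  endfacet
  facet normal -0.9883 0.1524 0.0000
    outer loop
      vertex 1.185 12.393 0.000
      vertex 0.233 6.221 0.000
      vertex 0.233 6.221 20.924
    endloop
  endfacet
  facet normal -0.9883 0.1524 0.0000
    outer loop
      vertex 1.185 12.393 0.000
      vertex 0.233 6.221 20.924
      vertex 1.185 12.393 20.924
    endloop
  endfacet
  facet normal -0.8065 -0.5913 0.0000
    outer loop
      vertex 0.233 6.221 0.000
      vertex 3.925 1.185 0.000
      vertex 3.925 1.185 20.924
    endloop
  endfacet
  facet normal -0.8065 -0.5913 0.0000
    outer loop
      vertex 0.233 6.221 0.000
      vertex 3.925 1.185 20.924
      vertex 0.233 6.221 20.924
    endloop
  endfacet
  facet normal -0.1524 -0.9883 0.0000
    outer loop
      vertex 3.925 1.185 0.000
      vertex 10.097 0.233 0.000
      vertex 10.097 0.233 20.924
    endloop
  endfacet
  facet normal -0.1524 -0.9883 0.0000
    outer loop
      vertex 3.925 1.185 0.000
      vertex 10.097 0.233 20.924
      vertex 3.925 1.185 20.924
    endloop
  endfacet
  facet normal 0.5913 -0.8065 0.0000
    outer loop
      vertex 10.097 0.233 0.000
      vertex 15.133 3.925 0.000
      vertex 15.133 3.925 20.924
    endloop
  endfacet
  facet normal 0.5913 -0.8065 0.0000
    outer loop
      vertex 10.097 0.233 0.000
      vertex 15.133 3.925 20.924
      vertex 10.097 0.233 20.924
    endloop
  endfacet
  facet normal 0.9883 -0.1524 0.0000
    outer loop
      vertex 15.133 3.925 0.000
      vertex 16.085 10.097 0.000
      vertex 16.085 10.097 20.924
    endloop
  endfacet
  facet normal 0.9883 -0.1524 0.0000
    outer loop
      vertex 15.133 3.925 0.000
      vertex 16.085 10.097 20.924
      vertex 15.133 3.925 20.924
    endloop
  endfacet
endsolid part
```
; perimeter-only toolpath
G21 ; units = mm
G90 ; absolute positioning
G28 ; home
; layer 1
G0 Z6.975
G0 X16.085 Y10.097
G1 X12.393 Y15.133
G1 X6.221 Y16.085
G1 X1.185 Y12.393
G1 X0.233 Y6.221
G1 X3.925 Y1.185
G1 X10.097 Y0.233
G1 X15.133 Y3.925
G1 X16.085 Y10.097
; layer 2
G0 Z13.949
G0 X16.085 Y10.097
G1 X12.393 Y15.133
G1 X6.221 Y16.085
G1 X1.185 Y12.393
G1 X0.233 Y6.221
G1 X3.925 Y1.185
G1 X10.097 Y0.233
G1 X15.133 Y3.925
G1 X16.085 Y10.097
; layer 3
G0 Z20.924
G0 X16.085 Y10.097
G1 X12.393 Y15.133
G1 X6.221 Y16.085
G1 X1.185 Y12.393
G1 X0.233 Y6.221
G1 X3.925 Y1.185
G1 X10.097 Y0.233
G1 X15.133 Y3.925
G1 X16.085 Y10.097
M2 ; end

The solid is a regular 8-sided prism (a cylinder approximated with 8 flat sides), circumscribed radius ≈ 8.16 mm, height ≈ 20.9 mm. Slicing at Δz = 6.975 mm — 3 equal slices spanning the solid's height, so layer i sits at z = i·h/3 — gives 3 non-empty perimeters. Each is a 8-segment closed polygon; G0 lifts to the layer z and rapids to the start vertex, then G1 traces the edges.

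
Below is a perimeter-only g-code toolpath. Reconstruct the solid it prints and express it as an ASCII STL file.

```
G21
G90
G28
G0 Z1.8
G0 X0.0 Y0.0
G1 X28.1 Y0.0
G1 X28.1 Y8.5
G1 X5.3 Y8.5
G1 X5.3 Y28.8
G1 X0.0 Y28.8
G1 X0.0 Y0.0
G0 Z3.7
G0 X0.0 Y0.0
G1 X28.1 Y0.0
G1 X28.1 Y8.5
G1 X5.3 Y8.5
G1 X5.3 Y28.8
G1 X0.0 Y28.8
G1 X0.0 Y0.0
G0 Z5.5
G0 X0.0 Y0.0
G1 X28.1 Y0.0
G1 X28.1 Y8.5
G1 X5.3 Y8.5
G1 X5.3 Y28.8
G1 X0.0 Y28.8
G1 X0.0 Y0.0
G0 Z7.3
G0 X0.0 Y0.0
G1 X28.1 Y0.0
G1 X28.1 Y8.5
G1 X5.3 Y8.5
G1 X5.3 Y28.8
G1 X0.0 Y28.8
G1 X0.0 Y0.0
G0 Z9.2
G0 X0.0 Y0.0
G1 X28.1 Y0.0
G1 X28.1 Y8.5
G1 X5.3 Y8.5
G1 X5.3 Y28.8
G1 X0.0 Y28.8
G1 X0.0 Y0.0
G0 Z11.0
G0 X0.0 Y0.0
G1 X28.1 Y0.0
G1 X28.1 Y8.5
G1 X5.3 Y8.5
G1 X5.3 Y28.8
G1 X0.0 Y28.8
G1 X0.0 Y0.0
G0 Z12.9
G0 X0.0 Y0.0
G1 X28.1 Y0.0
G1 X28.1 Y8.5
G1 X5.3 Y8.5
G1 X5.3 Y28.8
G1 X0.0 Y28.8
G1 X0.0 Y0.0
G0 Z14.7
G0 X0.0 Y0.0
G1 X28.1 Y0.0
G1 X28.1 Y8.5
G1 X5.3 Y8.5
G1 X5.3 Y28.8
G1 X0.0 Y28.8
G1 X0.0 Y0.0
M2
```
solid part
  facet normal 0.0000 0.0000 -1.0000
    outer loop
      vertex 28.1 8.5 0.0
      vertex 28.1 0.0 0.0
      vertex 0.0 0.0 0.0
    endloop
  endfacet
  facet normal 0.0000 0.0000 -1.0000
    outer loop
      vertex 5.3 8.5 0.0
      vertex 28.1 8.5 0.0
      vertex 0.0 0.0 0.0
    endloop
  endfacet
  facet normal 0.0000 0.0000 -1.0000
    outer loop
      vertex 5.3 28.8 0.0
      vertex 5.3 8.5 0.0
      vertex 0.0 0.0 0.0
    endloop
  endfacet
  facet normal 0.0000 0.0000 -1.0000
    outer loop
      vertex 0.0 28.8 0.0
      vertex 5.3 28.8 0.0
      vertex 0.0 0.0 0.0
    endloop
  endfacet
  facet normal 0.0000 0.0000 1.0000
    outer loop
      vertex 0.0 0.0 14.7
      vertex 28.1 0.0 14.7
      vertex 28.1 8.5 14.7
    endloop
  endfacet
  facet normal 0.0000 0.0000 1.0000
    outer loop
      vertex 0.0 0.0 14.7
      vertex 28.1 8.5 14.7
      vertex 5.3 8.5 14.7
    endloop
  endfacet
  facet normal 0.0000 0.0000 1.0000
    outer loop
      vertex 0.0 0.0 14.7
      vertex 5.3 8.5 14.7
      vertex 5.3 28.8 14.7
    endloop
  endfacet
  facet normal 0.0000 0.0000 1.0000
    outer loop
      vertex 0.0 0.0 14.7
      vertex 5.3 28.8 14.7
      vertex 0.0 28.8 14.7
    endloop
  endfacet
  facet normal 0.0000 -1.0000 0.0000
    outer loop
      vertex 0.0 0.0 0.0
      vertex 28.1 0.0 0.0
      vertex 28.1 0.0 14.7
    endloop
  endfacet
  facet normal 0.0000 -1.0000 0.0000
    outer loop
      vertex 0.0 0.0 0.0
      vertex 28.1 0.0 14.7
      vertex 0.0 0.0 14.7
    endloop
  endfacet
  facet normal 1.0000 0.0000 0.0000
    outer loop
      vertex 28.1 0.0 0.0
      vertex 28.1 8.5 0.0
      vertex 28.1 8.5 14.7
    endloop
  endfacet
  facet normal 1.0000 0.0000 0.0000
    outer loop
      vertex 28.1 0.0 0.0
      vertex 28.1 8.5 14.7
      vertex 28.1 0.0 14.7
    endloop
  endfacet
  facet normal 0.0000 1.0000 0.0000
    outer loop
      vertex 28.1 8.5 0.0
      vertex 5.3 8.5 0.0
      vertex 5.3 8.5 14.7
    endloop
  endfacet
  facet normal 0.0000 1.0000 0.0000
    outer loop
      vertex 28.1 8.5 0.0
      vertex 5.3 8.5 14.7
      vertex 28.1 8.5 14.7
    endloop
  endfacet
  facet normal 1.0000 0.0000 0.0000
    outer loop
      vertex 5.3 8.5 0.0
      vertex 5.3 28.8 0.0
      vertex 5.3 28.8 14.7
    endloop
  endfacet
  facet normal 1.0000 0.0000 0.0000
    outer loop
      vertex 5.3 8.5 0.0
      vertex 5.3 28.8 14.7
      vertex 5.3 8.5 14.7
    endloop
  endfacet
  facet normal 0.0000 1.0000 0.0000
    outer loop
      vertex 5.3 28.8 0.0
      vertex 0.0 28.8 0.0
      vertex 0.0 28.8 14.7
    endloop
  endfacet
  facet normal 0.0000 1.0000 0.0000
    outer loop
      vertex 5.3 28.8 0.0
      vertex 0.0 28.8 14.7
      vertex 5.3 28.8 14.7
    endloop
  endfacet
  facet normal -1.0000 0.0000 0.0000
    outer loop
      vertex 0.0 28.8 0.0
      vertex 0.0 0.0 0.0
      vertex 0.0 0.0 14.7
    endloop
  endfacet
  facet normal -1.0000 0.0000 0.0000
    outer loop
      vertex 0.0 28.8 0.0
      vertex 0.0 0.0 14.7
      vertex 0.0 28.8 14.7
    endloop
  endfacet
endsolid part

The G0 Z moves step by Δz≈1.8 mm. Every layer's G1 loop is the same polygon, so the solid is a straight extrusion of it from z=0 to z≈14.7. Closing with flat bottom and top caps and triangulating gives 20 facets — an L-shaped prism: outer 28.1 × 28.8 mm, arm thicknesses ≈ 8.5 mm (horizontal) and 5.3 mm (vertical), extruded 14.7 mm in z.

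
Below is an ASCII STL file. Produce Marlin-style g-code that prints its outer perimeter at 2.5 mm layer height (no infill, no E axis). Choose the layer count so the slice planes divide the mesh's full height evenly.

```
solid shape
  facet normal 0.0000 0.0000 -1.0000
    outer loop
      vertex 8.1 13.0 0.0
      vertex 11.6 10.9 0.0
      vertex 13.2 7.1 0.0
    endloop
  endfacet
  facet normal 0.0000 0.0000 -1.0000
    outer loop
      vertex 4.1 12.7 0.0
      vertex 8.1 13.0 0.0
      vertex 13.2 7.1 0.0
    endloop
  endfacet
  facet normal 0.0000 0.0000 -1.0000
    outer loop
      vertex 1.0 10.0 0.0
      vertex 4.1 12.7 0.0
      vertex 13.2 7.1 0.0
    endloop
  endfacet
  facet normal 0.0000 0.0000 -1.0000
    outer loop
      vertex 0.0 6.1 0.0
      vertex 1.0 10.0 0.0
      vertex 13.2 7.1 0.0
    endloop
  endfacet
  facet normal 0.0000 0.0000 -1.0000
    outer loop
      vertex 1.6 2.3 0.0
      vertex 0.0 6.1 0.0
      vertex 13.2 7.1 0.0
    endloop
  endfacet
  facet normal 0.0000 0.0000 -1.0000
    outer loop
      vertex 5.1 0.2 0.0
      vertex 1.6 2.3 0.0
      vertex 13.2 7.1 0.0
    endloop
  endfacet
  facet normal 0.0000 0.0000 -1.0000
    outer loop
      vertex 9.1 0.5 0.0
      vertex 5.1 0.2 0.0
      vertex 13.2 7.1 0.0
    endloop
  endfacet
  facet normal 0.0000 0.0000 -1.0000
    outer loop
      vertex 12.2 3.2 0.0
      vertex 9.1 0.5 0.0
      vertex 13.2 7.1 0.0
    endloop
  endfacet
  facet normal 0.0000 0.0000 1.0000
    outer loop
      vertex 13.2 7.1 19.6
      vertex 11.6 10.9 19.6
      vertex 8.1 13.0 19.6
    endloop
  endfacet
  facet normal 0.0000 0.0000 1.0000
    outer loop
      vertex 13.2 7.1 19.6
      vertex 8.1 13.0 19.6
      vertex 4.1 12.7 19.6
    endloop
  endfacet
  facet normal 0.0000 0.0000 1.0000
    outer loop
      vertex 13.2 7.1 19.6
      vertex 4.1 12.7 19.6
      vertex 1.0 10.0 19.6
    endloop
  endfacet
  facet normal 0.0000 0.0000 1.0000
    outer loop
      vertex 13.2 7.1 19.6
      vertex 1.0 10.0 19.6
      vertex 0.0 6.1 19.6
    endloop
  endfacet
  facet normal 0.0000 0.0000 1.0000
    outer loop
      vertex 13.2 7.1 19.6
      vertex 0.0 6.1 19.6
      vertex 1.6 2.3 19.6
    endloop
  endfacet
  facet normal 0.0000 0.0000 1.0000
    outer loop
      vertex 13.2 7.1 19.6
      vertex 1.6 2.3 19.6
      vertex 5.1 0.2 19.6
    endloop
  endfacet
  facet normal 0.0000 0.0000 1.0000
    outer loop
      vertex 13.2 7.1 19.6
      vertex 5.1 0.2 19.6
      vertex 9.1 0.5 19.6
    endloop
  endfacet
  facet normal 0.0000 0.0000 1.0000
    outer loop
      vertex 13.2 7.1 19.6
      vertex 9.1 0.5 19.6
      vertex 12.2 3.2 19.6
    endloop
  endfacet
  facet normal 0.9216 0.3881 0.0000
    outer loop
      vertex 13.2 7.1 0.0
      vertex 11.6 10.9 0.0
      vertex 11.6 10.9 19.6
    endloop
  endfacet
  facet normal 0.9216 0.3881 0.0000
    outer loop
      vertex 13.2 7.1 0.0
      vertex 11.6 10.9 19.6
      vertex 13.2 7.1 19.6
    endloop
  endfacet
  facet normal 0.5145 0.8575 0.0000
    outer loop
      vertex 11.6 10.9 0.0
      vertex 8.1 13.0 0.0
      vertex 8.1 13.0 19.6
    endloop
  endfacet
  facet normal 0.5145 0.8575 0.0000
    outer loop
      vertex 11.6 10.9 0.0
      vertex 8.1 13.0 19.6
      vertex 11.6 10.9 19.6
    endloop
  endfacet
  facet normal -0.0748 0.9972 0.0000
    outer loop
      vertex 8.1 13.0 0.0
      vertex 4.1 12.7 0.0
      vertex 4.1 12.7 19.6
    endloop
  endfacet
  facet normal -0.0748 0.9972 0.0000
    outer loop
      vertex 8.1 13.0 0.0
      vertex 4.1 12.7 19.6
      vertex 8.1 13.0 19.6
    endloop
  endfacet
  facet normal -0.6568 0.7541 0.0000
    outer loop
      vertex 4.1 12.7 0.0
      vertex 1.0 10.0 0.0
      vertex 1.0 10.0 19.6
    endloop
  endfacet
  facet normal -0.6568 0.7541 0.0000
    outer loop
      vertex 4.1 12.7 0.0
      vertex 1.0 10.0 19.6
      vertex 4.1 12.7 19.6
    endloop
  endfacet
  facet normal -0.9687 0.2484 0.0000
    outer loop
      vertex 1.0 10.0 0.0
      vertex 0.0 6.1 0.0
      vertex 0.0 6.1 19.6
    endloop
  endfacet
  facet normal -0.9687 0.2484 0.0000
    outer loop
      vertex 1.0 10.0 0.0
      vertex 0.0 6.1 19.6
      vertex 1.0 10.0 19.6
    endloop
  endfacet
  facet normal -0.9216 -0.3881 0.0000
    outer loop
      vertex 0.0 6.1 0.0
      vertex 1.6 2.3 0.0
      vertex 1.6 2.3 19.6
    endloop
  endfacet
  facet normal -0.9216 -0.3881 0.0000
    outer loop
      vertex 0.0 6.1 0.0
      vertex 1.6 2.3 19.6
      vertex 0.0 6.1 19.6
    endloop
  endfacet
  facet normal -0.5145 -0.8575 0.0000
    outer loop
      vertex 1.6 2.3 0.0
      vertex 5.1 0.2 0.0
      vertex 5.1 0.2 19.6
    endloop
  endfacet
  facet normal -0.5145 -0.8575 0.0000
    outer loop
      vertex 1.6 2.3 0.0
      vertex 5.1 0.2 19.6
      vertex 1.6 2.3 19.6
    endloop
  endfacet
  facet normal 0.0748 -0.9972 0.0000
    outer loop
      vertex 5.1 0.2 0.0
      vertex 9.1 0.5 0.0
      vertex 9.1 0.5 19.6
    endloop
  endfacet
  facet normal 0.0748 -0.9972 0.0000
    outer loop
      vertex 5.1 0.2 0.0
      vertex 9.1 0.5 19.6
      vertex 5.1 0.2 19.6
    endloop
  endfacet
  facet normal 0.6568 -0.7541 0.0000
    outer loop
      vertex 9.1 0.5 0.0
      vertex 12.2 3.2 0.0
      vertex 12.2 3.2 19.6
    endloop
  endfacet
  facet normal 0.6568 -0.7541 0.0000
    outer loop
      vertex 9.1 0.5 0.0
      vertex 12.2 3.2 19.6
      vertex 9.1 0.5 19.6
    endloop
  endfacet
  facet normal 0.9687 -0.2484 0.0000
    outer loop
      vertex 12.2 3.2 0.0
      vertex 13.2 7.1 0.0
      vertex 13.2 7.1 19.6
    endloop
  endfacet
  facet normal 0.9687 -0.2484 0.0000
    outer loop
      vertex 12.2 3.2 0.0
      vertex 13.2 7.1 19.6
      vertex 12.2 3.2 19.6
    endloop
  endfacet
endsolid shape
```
; perimeter-only toolpath
G21 ; units = mm
G90 ; absolute positioning
G28 ; home
; layer 1
G0 Z2.5
G0 X13.2 Y7.1
G1 X11.6 Y10.9
G1 X8.1 Y13.0
G1 X4.1 Y12.7
G1 X1.0 Y10.0
G1 X0.0 Y6.1
G1 X1.6 Y2.3
G1 X5.1 Y0.2
G1 X9.1 Y0.5
G1 X12.2 Y3.2
G1 X13.2 Y7.1
; layer 2
G0 Z4.9
G0 X13.2 Y7.1
G1 X11.6 Y10.9
G1 X8.1 Y13.0
G1 X4.1 Y12.7
G1 X1.0 Y10.0
G1 X0.0 Y6.1
G1 X1.6 Y2.3
G1 X5.1 Y0.2
G1 X9.1 Y0.5
G1 X12.2 Y3.2
G1 X13.2 Y7.1
; layer 3
G0 Z7.4
G0 X13.2 Y7.1
G1 X11.6 Y10.9
G1 X8.1 Y13.0
G1 X4.1 Y12.7
G1 X1.0 Y10.0
G1 X0.0 Y6.1
G1 X1.6 Y2.3
G1 X5.1 Y0.2
G1 X9.1 Y0.5
G1 X12.2 Y3.2
G1 X13.2 Y7.1
; layer 4
G0 Z9.8
G0 X13.2 Y7.1
G1 X11.6 Y10.9
G1 X8.1 Y13.0
G1 X4.1 Y12.7
G1 X1.0 Y10.0
G1 X0.0 Y6.1
G1 X1.6 Y2.3
G1 X5.1 Y0.2
G1 X9.1 Y0.5
G1 X12.2 Y3.2
G1 X13.2 Y7.1
; layer 5
G0 Z12.2
G0 X13.2 Y7.1
G1 X11.6 Y10.9
G1 X8.1 Y13.0
G1 X4.1 Y12.7
G1 X1.0 Y10.0
G1 X0.0 Y6.1
G1 X1.6 Y2.3
G1 X5.1 Y0.2
G1 X9.1 Y0.5
G1 X12.2 Y3.2
G1 X13.2 Y7.1
; layer 6
G0 Z14.7
G0 X13.2 Y7.1
G1 X11.6 Y10.9
G1 X8.1 Y13.0
G1 X4.1 Y12.7
G1 X1.0 Y10.0
G1 X0.0 Y6.1
G1 X1.6 Y2.3
G1 X5.1 Y0.2
G1 X9.1 Y0.5
G1 X12.2 Y3.2
G1 X13.2 Y7.1
; layer 7
G0 Z17.2
G0 X13.2 Y7.1
G1 X11.6 Y10.9
G1 X8.1 Y13.0
G1 X4.1 Y12.7
G1 X1.0 Y10.0
G1 X0.0 Y6.1
G1 X1.6 Y2.3
G1 X5.1 Y0.2
G1 X9.1 Y0.5
G1 X12.2 Y3.2
G1 X13.2 Y7.1
; layer 8
G0 Z19.6
G0 X13.2 Y7.1
G1 X11.6 Y10.9
G1 X8.1 Y13.0
G1 X4.1 Y12.7
G1 X1.0 Y10.0
G1 X0.0 Y6.1
G1 X1.6 Y2.3
G1 X5.1 Y0.2
G1 X9.1 Y0.5
G1 X12.2 Y3.2
G1 X13.2 Y7.1
M2 ; end

The solid is a regular 10-sided prism (a cylinder approximated with 10 flat sides), circumscribed radius ≈ 6.6 mm, height ≈ 19.6 mm. Slicing at Δz = 2.5 mm — 8 equal slices spanning the solid's height, so layer i sits at z = i·h/8 — gives 8 non-empty perimeters. Each is a 10-segment closed polygon; G0 lifts to the layer z and rapids to the start vertex, then G1 traces the edges.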